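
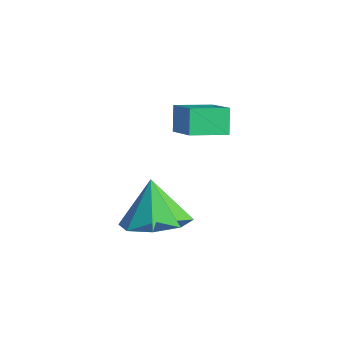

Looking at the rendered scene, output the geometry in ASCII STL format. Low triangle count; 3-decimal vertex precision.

solid 
facet normal -0.491 0.408 0.770
outer loop
vertex 0.476 -1.841 -1.06
vertex 0.909 -0.82 -1.325
vertex -0.527 -1.613 -1.821
endloop
endfacet
facet normal -0.380 -0.895 0.232
outer loop
vertex -0.109 -1.96 -2.475
vertex 0.476 -1.841 -1.06
vertex -0.527 -1.613 -1.821
endloop
endfacet
facet normal -0.491 0.408 0.770
outer loop
vertex -0.527 -1.613 -1.821
vertex 0.909 -0.82 -1.325
vertex -0.094 -0.592 -2.086
endloop
endfacet
facet normal -0.784 0.178 -0.595
outer loop
vertex -0.094 -0.592 -2.086
vertex -0.109 -1.96 -2.475
vertex -0.527 -1.613 -1.821
endloop
endfacet
facet normal 0.784 -0.178 0.595
outer loop
vertex 0.476 -1.841 -1.06
vertex 1.327 -1.167 -1.979
vertex 0.909 -0.82 -1.325
endloop
endfacet
facet normal -0.380 -0.895 0.232
outer loop
vertex 0.894 -2.188 -1.714
vertex 0.476 -1.841 -1.06
vertex -0.109 -1.96 -2.475
endloop
endfacet
facet normal 0.784 -0.178 0.595
outer loop
vertex 0.894 -2.188 -1.714
vertex 1.327 -1.167 -1.979
vertex 0.476 -1.841 -1.06
endloop
endfacet
facet normal 0.380 0.895 -0.232
outer loop
vertex 0.909 -0.82 -1.325
vertex 1.327 -1.167 -1.979
vertex -0.094 -0.592 -2.086
endloop
endfacet
facet normal -0.784 0.178 -0.595
outer loop
vertex 0.324 -0.939 -2.74
vertex -0.109 -1.96 -2.475
vertex -0.094 -0.592 -2.086
endloop
endfacet
facet normal 0.380 0.895 -0.232
outer loop
vertex -0.094 -0.592 -2.086
vertex 1.327 -1.167 -1.979
vertex 0.324 -0.939 -2.74
endloop
endfacet
facet normal 0.491 -0.408 -0.770
outer loop
vertex 0.324 -0.939 -2.74
vertex 0.894 -2.188 -1.714
vertex -0.109 -1.96 -2.475
endloop
endfacet
facet normal 0.491 -0.408 -0.770
outer loop
vertex 1.327 -1.167 -1.979
vertex 0.894 -2.188 -1.714
vertex 0.324 -0.939 -2.74
endloop
endfacet
facet normal 0.462 -0.231 -0.856
outer loop
vertex 2.522 -4.66 -3.036
vertex 1.894 -4.077 -3.532
vertex 2.772 -3.947 -3.094
endloop
endfacet
facet normal 0.425 -0.076 0.902
outer loop
vertex 2.522 -4.66 -3.036
vertex 2.772 -3.947 -3.094
vertex 1.266 -3.763 -2.368
endloop
endfacet
facet normal 0.461 -0.231 -0.857
outer loop
vertex 2.772 -3.947 -3.094
vertex 1.894 -4.077 -3.532
vertex 2.508 -3.31 -3.408
endloop
endfacet
facet normal 0.419 0.535 0.733
outer loop
vertex 2.772 -3.947 -3.094
vertex 2.508 -3.31 -3.408
vertex 1.266 -3.763 -2.368
endloop
endfacet
facet normal 0.463 -0.232 -0.856
outer loop
vertex 2.508 -3.31 -3.408
vertex 1.894 -4.077 -3.532
vertex 1.884 -3.123 -3.796
endloop
endfacet
facet normal 0.015 0.910 0.414
outer loop
vertex 2.508 -3.31 -3.408
vertex 1.884 -3.123 -3.796
vertex 1.266 -3.763 -2.368
endloop
endfacet
facet normal 0.461 -0.232 -0.856
outer loop
vertex 1.884 -3.123 -3.796
vertex 1.894 -4.077 -3.532
vertex 1.266 -3.495 -4.028
endloop
endfacet
facet normal -0.547 0.826 0.133
outer loop
vertex 1.884 -3.123 -3.796
vertex 1.266 -3.495 -4.028
vertex 1.266 -3.763 -2.368
endloop
endfacet
facet normal 0.462 -0.231 -0.856
outer loop
vertex 1.266 -3.495 -4.028
vertex 1.894 -4.077 -3.532
vertex 1.016 -4.208 -3.971
endloop
endfacet
facet normal -0.941 0.334 0.054
outer loop
vertex 1.266 -3.495 -4.028
vertex 1.016 -4.208 -3.971
vertex 1.266 -3.763 -2.368
endloop
endfacet
facet normal 0.462 -0.232 -0.856
outer loop
vertex 1.016 -4.208 -3.971
vertex 1.894 -4.077 -3.532
vertex 1.28 -4.844 -3.656
endloop
endfacet
facet normal -0.935 -0.278 0.223
outer loop
vertex 1.016 -4.208 -3.971
vertex 1.28 -4.844 -3.656
vertex 1.266 -3.763 -2.368
endloop
endfacet
facet normal 0.462 -0.231 -0.856
outer loop
vertex 1.28 -4.844 -3.656
vertex 1.894 -4.077 -3.532
vertex 1.904 -5.032 -3.269
endloop
endfacet
facet normal -0.532 -0.652 0.541
outer loop
vertex 1.28 -4.844 -3.656
vertex 1.904 -5.032 -3.269
vertex 1.266 -3.763 -2.368
endloop
endfacet
facet normal 0.462 -0.231 -0.856
outer loop
vertex 1.904 -5.032 -3.269
vertex 1.894 -4.077 -3.532
vertex 2.522 -4.66 -3.036
endloop
endfacet
facet normal 0.032 -0.568 0.822
outer loop
vertex 1.904 -5.032 -3.269
vertex 2.522 -4.66 -3.036
vertex 1.266 -3.763 -2.368
endloop
endfacet

endsolid


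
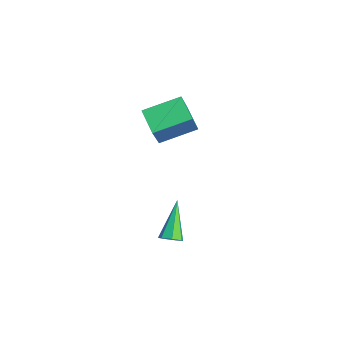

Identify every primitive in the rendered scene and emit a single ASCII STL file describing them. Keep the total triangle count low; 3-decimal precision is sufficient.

solid 
facet normal 0.674 -0.367 -0.641
outer loop
vertex 2.886 1.804 -2.068
vertex 2.508 1.87 -2.503
vertex 2.902 2.248 -2.305
endloop
endfacet
facet normal 0.550 0.378 0.745
outer loop
vertex 2.886 1.804 -2.068
vertex 2.902 2.248 -2.305
vertex 1.112 2.63 -1.177
endloop
endfacet
facet normal 0.674 -0.366 -0.642
outer loop
vertex 2.902 2.248 -2.305
vertex 2.508 1.87 -2.503
vertex 2.621 2.407 -2.691
endloop
endfacet
facet normal 0.304 0.938 0.165
outer loop
vertex 2.902 2.248 -2.305
vertex 2.621 2.407 -2.691
vertex 1.112 2.63 -1.177
endloop
endfacet
facet normal 0.675 -0.366 -0.640
outer loop
vertex 2.621 2.407 -2.691
vertex 2.508 1.87 -2.503
vertex 2.256 2.162 -2.936
endloop
endfacet
facet normal -0.294 0.858 -0.420
outer loop
vertex 2.621 2.407 -2.691
vertex 2.256 2.162 -2.936
vertex 1.112 2.63 -1.177
endloop
endfacet
facet normal 0.674 -0.368 -0.640
outer loop
vertex 2.256 2.162 -2.936
vertex 2.508 1.87 -2.503
vertex 2.08 1.698 -2.855
endloop
endfacet
facet normal -0.796 0.202 -0.571
outer loop
vertex 2.256 2.162 -2.936
vertex 2.08 1.698 -2.855
vertex 1.112 2.63 -1.177
endloop
endfacet
facet normal 0.674 -0.366 -0.641
outer loop
vertex 2.08 1.698 -2.855
vertex 2.508 1.87 -2.503
vertex 2.227 1.363 -2.509
endloop
endfacet
facet normal -0.823 -0.541 -0.174
outer loop
vertex 2.08 1.698 -2.855
vertex 2.227 1.363 -2.509
vertex 1.112 2.63 -1.177
endloop
endfacet
facet normal 0.675 -0.367 -0.640
outer loop
vertex 2.227 1.363 -2.509
vertex 2.508 1.87 -2.503
vertex 2.585 1.41 -2.158
endloop
endfacet
facet normal -0.355 -0.808 0.471
outer loop
vertex 2.227 1.363 -2.509
vertex 2.585 1.41 -2.158
vertex 1.112 2.63 -1.177
endloop
endfacet
facet normal 0.673 -0.368 -0.641
outer loop
vertex 2.585 1.41 -2.158
vertex 2.508 1.87 -2.503
vertex 2.886 1.804 -2.068
endloop
endfacet
facet normal 0.257 -0.398 0.881
outer loop
vertex 2.585 1.41 -2.158
vertex 2.886 1.804 -2.068
vertex 1.112 2.63 -1.177
endloop
endfacet
facet normal -0.439 0.286 -0.852
outer loop
vertex -1.579 3.977 2.856
vertex -0.376 4.1 2.278
vertex -1.665 2.155 2.289
endloop
endfacet
facet normal -0.898 -0.092 0.431
outer loop
vertex -0.784 1.58 4.002
vertex -1.579 3.977 2.856
vertex -1.665 2.155 2.289
endloop
endfacet
facet normal -0.439 0.286 -0.852
outer loop
vertex -1.665 2.155 2.289
vertex -0.376 4.1 2.278
vertex -0.462 2.278 1.711
endloop
endfacet
facet normal -0.045 -0.954 -0.297
outer loop
vertex -0.462 2.278 1.711
vertex -0.784 1.58 4.002
vertex -1.665 2.155 2.289
endloop
endfacet
facet normal 0.045 0.954 0.297
outer loop
vertex -1.579 3.977 2.856
vertex 0.505 3.525 3.991
vertex -0.376 4.1 2.278
endloop
endfacet
facet normal -0.898 -0.092 0.431
outer loop
vertex -0.698 3.402 4.569
vertex -1.579 3.977 2.856
vertex -0.784 1.58 4.002
endloop
endfacet
facet normal 0.045 0.954 0.297
outer loop
vertex -0.698 3.402 4.569
vertex 0.505 3.525 3.991
vertex -1.579 3.977 2.856
endloop
endfacet
facet normal 0.898 0.092 -0.431
outer loop
vertex -0.376 4.1 2.278
vertex 0.505 3.525 3.991
vertex -0.462 2.278 1.711
endloop
endfacet
facet normal -0.045 -0.954 -0.297
outer loop
vertex 0.419 1.703 3.424
vertex -0.784 1.58 4.002
vertex -0.462 2.278 1.711
endloop
endfacet
facet normal 0.898 0.092 -0.431
outer loop
vertex -0.462 2.278 1.711
vertex 0.505 3.525 3.991
vertex 0.419 1.703 3.424
endloop
endfacet
facet normal 0.439 -0.286 0.852
outer loop
vertex 0.419 1.703 3.424
vertex -0.698 3.402 4.569
vertex -0.784 1.58 4.002
endloop
endfacet
facet normal 0.439 -0.286 0.852
outer loop
vertex 0.505 3.525 3.991
vertex -0.698 3.402 4.569
vertex 0.419 1.703 3.424
endloop
endfacet

endsolid


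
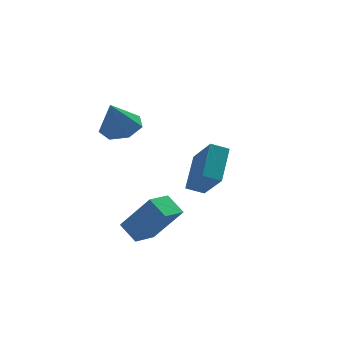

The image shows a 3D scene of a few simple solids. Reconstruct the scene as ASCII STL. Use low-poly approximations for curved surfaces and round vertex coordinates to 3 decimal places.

solid 
facet normal 0.321 0.178 -0.930
outer loop
vertex -0.785 3.497 -0.121
vertex -1.706 3.253 -0.485
vertex -1.36 4.166 -0.191
endloop
endfacet
facet normal 0.455 0.470 0.756
outer loop
vertex -0.785 3.497 -0.121
vertex -1.36 4.166 -0.191
vertex -2.254 2.947 1.105
endloop
endfacet
facet normal 0.320 0.178 -0.930
outer loop
vertex -1.36 4.166 -0.191
vertex -1.706 3.253 -0.485
vertex -2.196 4.148 -0.482
endloop
endfacet
facet normal -0.220 0.782 0.584
outer loop
vertex -1.36 4.166 -0.191
vertex -2.196 4.148 -0.482
vertex -2.254 2.947 1.105
endloop
endfacet
facet normal 0.321 0.179 -0.930
outer loop
vertex -2.196 4.148 -0.482
vertex -1.706 3.253 -0.485
vertex -2.663 3.455 -0.776
endloop
endfacet
facet normal -0.845 0.441 0.303
outer loop
vertex -2.196 4.148 -0.482
vertex -2.663 3.455 -0.776
vertex -2.254 2.947 1.105
endloop
endfacet
facet normal 0.321 0.179 -0.930
outer loop
vertex -2.663 3.455 -0.776
vertex -1.706 3.253 -0.485
vertex -2.409 2.611 -0.851
endloop
endfacet
facet normal -0.947 -0.296 0.126
outer loop
vertex -2.663 3.455 -0.776
vertex -2.409 2.611 -0.851
vertex -2.254 2.947 1.105
endloop
endfacet
facet normal 0.320 0.179 -0.930
outer loop
vertex -2.409 2.611 -0.851
vertex -1.706 3.253 -0.485
vertex -1.626 2.25 -0.651
endloop
endfacet
facet normal -0.450 -0.873 0.186
outer loop
vertex -2.409 2.611 -0.851
vertex -1.626 2.25 -0.651
vertex -2.254 2.947 1.105
endloop
endfacet
facet normal 0.320 0.179 -0.930
outer loop
vertex -1.626 2.25 -0.651
vertex -1.706 3.253 -0.485
vertex -0.903 2.644 -0.326
endloop
endfacet
facet normal 0.271 -0.858 0.437
outer loop
vertex -1.626 2.25 -0.651
vertex -0.903 2.644 -0.326
vertex -2.254 2.947 1.105
endloop
endfacet
facet normal 0.320 0.179 -0.930
outer loop
vertex -0.903 2.644 -0.326
vertex -1.706 3.253 -0.485
vertex -0.785 3.497 -0.121
endloop
endfacet
facet normal 0.674 -0.259 0.691
outer loop
vertex -0.903 2.644 -0.326
vertex -0.785 3.497 -0.121
vertex -2.254 2.947 1.105
endloop
endfacet
facet normal -0.895 0.218 0.390
outer loop
vertex 2.393 3.168 -2.228
vertex 2.049 4.576 -3.802
vertex 1.559 1.727 -3.335
endloop
endfacet
facet normal 0.160 -0.658 0.736
outer loop
vertex 2.391 1.524 -3.698
vertex 2.393 3.168 -2.228
vertex 1.559 1.727 -3.335
endloop
endfacet
facet normal -0.895 0.218 0.390
outer loop
vertex 1.559 1.727 -3.335
vertex 2.049 4.576 -3.802
vertex 1.215 3.134 -4.909
endloop
endfacet
facet normal -0.417 -0.721 -0.553
outer loop
vertex 1.215 3.134 -4.909
vertex 2.391 1.524 -3.698
vertex 1.559 1.727 -3.335
endloop
endfacet
facet normal 0.417 0.721 0.554
outer loop
vertex 2.393 3.168 -2.228
vertex 2.881 4.373 -4.165
vertex 2.049 4.576 -3.802
endloop
endfacet
facet normal 0.161 -0.658 0.736
outer loop
vertex 3.225 2.966 -2.591
vertex 2.393 3.168 -2.228
vertex 2.391 1.524 -3.698
endloop
endfacet
facet normal 0.417 0.721 0.554
outer loop
vertex 3.225 2.966 -2.591
vertex 2.881 4.373 -4.165
vertex 2.393 3.168 -2.228
endloop
endfacet
facet normal -0.161 0.658 -0.736
outer loop
vertex 2.049 4.576 -3.802
vertex 2.881 4.373 -4.165
vertex 1.215 3.134 -4.909
endloop
endfacet
facet normal -0.417 -0.721 -0.554
outer loop
vertex 2.047 2.932 -5.272
vertex 2.391 1.524 -3.698
vertex 1.215 3.134 -4.909
endloop
endfacet
facet normal -0.161 0.658 -0.735
outer loop
vertex 1.215 3.134 -4.909
vertex 2.881 4.373 -4.165
vertex 2.047 2.932 -5.272
endloop
endfacet
facet normal 0.895 -0.218 -0.390
outer loop
vertex 2.047 2.932 -5.272
vertex 3.225 2.966 -2.591
vertex 2.391 1.524 -3.698
endloop
endfacet
facet normal 0.895 -0.218 -0.390
outer loop
vertex 2.881 4.373 -4.165
vertex 3.225 2.966 -2.591
vertex 2.047 2.932 -5.272
endloop
endfacet
facet normal -0.529 0.280 -0.801
outer loop
vertex -3.004 -1.208 -3.852
vertex -1.986 -0.435 -4.254
vertex -2.581 -2.068 -4.432
endloop
endfacet
facet normal -0.760 -0.576 0.300
outer loop
vertex -1.454 -2.665 -2.726
vertex -3.004 -1.208 -3.852
vertex -2.581 -2.068 -4.432
endloop
endfacet
facet normal -0.529 0.280 -0.801
outer loop
vertex -2.581 -2.068 -4.432
vertex -1.986 -0.435 -4.254
vertex -1.563 -1.295 -4.834
endloop
endfacet
facet normal 0.378 -0.767 -0.518
outer loop
vertex -1.563 -1.295 -4.834
vertex -1.454 -2.665 -2.726
vertex -2.581 -2.068 -4.432
endloop
endfacet
facet normal -0.378 0.767 0.518
outer loop
vertex -3.004 -1.208 -3.852
vertex -0.859 -1.032 -2.548
vertex -1.986 -0.435 -4.254
endloop
endfacet
facet normal -0.760 -0.576 0.300
outer loop
vertex -1.877 -1.805 -2.146
vertex -3.004 -1.208 -3.852
vertex -1.454 -2.665 -2.726
endloop
endfacet
facet normal -0.378 0.767 0.518
outer loop
vertex -1.877 -1.805 -2.146
vertex -0.859 -1.032 -2.548
vertex -3.004 -1.208 -3.852
endloop
endfacet
facet normal 0.760 0.576 -0.300
outer loop
vertex -1.986 -0.435 -4.254
vertex -0.859 -1.032 -2.548
vertex -1.563 -1.295 -4.834
endloop
endfacet
facet normal 0.378 -0.767 -0.518
outer loop
vertex -0.436 -1.892 -3.128
vertex -1.454 -2.665 -2.726
vertex -1.563 -1.295 -4.834
endloop
endfacet
facet normal 0.760 0.576 -0.300
outer loop
vertex -1.563 -1.295 -4.834
vertex -0.859 -1.032 -2.548
vertex -0.436 -1.892 -3.128
endloop
endfacet
facet normal 0.529 -0.280 0.801
outer loop
vertex -0.436 -1.892 -3.128
vertex -1.877 -1.805 -2.146
vertex -1.454 -2.665 -2.726
endloop
endfacet
facet normal 0.529 -0.280 0.801
outer loop
vertex -0.859 -1.032 -2.548
vertex -1.877 -1.805 -2.146
vertex -0.436 -1.892 -3.128
endloop
endfacet

endsolid


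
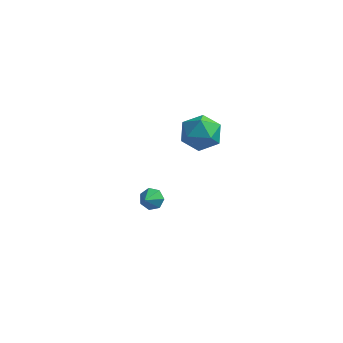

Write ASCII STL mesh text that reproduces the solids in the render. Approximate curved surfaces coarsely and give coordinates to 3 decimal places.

solid 
facet normal 0.019 0.823 -0.568
outer loop
vertex 0.08 1.382 -3.679
vertex -0.48 1.63 -3.339
vertex 0.198 1.719 -3.187
endloop
endfacet
facet normal 0.824 -0.540 0.172
outer loop
vertex 0.08 1.382 -3.679
vertex 0.198 1.719 -3.187
vertex -0.5 0.79 -2.761
endloop
endfacet
facet normal 0.019 0.823 -0.567
outer loop
vertex 0.198 1.719 -3.187
vertex -0.48 1.63 -3.339
vertex -0.195 1.988 -2.81
endloop
endfacet
facet normal 0.638 -0.131 0.759
outer loop
vertex 0.198 1.719 -3.187
vertex -0.195 1.988 -2.81
vertex -0.5 0.79 -2.761
endloop
endfacet
facet normal 0.020 0.823 -0.568
outer loop
vertex -0.195 1.988 -2.81
vertex -0.48 1.63 -3.339
vertex -0.802 1.988 -2.831
endloop
endfacet
facet normal -0.035 0.050 0.998
outer loop
vertex -0.195 1.988 -2.81
vertex -0.802 1.988 -2.831
vertex -0.5 0.79 -2.761
endloop
endfacet
facet normal 0.020 0.823 -0.567
outer loop
vertex -0.802 1.988 -2.831
vertex -0.48 1.63 -3.339
vertex -1.166 1.718 -3.236
endloop
endfacet
facet normal -0.692 -0.133 0.710
outer loop
vertex -0.802 1.988 -2.831
vertex -1.166 1.718 -3.236
vertex -0.5 0.79 -2.761
endloop
endfacet
facet normal 0.020 0.823 -0.567
outer loop
vertex -1.166 1.718 -3.236
vertex -0.48 1.63 -3.339
vertex -1.014 1.382 -3.718
endloop
endfacet
facet normal -0.834 -0.540 0.114
outer loop
vertex -1.166 1.718 -3.236
vertex -1.014 1.382 -3.718
vertex -0.5 0.79 -2.761
endloop
endfacet
facet normal 0.021 0.823 -0.568
outer loop
vertex -1.014 1.382 -3.718
vertex -0.48 1.63 -3.339
vertex -0.459 1.232 -3.915
endloop
endfacet
facet normal -0.357 -0.868 -0.345
outer loop
vertex -1.014 1.382 -3.718
vertex -0.459 1.232 -3.915
vertex -0.5 0.79 -2.761
endloop
endfacet
facet normal 0.020 0.823 -0.568
outer loop
vertex -0.459 1.232 -3.915
vertex -0.48 1.63 -3.339
vertex 0.08 1.382 -3.679
endloop
endfacet
facet normal 0.381 -0.868 -0.319
outer loop
vertex -0.459 1.232 -3.915
vertex 0.08 1.382 -3.679
vertex -0.5 0.79 -2.761
endloop
endfacet
facet normal -0.442 0.256 0.860
outer loop
vertex 2.239 1.921 4.124
vertex 1.512 1.0 4.024
vertex 2.539 0.881 4.588
endloop
endfacet
facet normal 0.244 0.453 0.858
outer loop
vertex 2.239 1.921 4.124
vertex 2.539 0.881 4.588
vertex 3.343 1.526 4.019
endloop
endfacet
facet normal 0.346 0.888 0.302
outer loop
vertex 2.239 1.921 4.124
vertex 3.343 1.526 4.019
vertex 2.813 2.044 3.104
endloop
endfacet
facet normal -0.276 0.960 -0.039
outer loop
vertex 2.239 1.921 4.124
vertex 2.813 2.044 3.104
vertex 1.681 1.719 3.107
endloop
endfacet
facet normal -0.763 0.569 0.306
outer loop
vertex 2.239 1.921 4.124
vertex 1.681 1.719 3.107
vertex 1.512 1.0 4.024
endloop
endfacet
facet normal 0.641 -0.132 0.756
outer loop
vertex 3.343 1.526 4.019
vertex 2.539 0.881 4.588
vertex 3.299 0.361 3.853
endloop
endfacet
facet normal -0.469 -0.451 0.759
outer loop
vertex 2.539 0.881 4.588
vertex 1.512 1.0 4.024
vertex 2.167 0.036 3.856
endloop
endfacet
facet normal -0.989 0.057 -0.138
outer loop
vertex 1.512 1.0 4.024
vertex 1.681 1.719 3.107
vertex 1.637 0.554 2.941
endloop
endfacet
facet normal -0.200 0.690 -0.695
outer loop
vertex 1.681 1.719 3.107
vertex 2.813 2.044 3.104
vertex 2.441 1.199 2.372
endloop
endfacet
facet normal 0.807 0.573 -0.143
outer loop
vertex 2.813 2.044 3.104
vertex 3.343 1.526 4.019
vertex 3.468 1.08 2.936
endloop
endfacet
facet normal 0.276 -0.960 0.039
outer loop
vertex 2.741 0.159 2.836
vertex 3.299 0.361 3.853
vertex 2.167 0.036 3.856
endloop
endfacet
facet normal -0.346 -0.888 -0.302
outer loop
vertex 2.741 0.159 2.836
vertex 2.167 0.036 3.856
vertex 1.637 0.554 2.941
endloop
endfacet
facet normal -0.244 -0.453 -0.858
outer loop
vertex 2.741 0.159 2.836
vertex 1.637 0.554 2.941
vertex 2.441 1.199 2.372
endloop
endfacet
facet normal 0.442 -0.256 -0.860
outer loop
vertex 2.741 0.159 2.836
vertex 2.441 1.199 2.372
vertex 3.468 1.08 2.936
endloop
endfacet
facet normal 0.763 -0.569 -0.306
outer loop
vertex 2.741 0.159 2.836
vertex 3.468 1.08 2.936
vertex 3.299 0.361 3.853
endloop
endfacet
facet normal 0.200 -0.690 0.695
outer loop
vertex 2.167 0.036 3.856
vertex 3.299 0.361 3.853
vertex 2.539 0.881 4.588
endloop
endfacet
facet normal -0.807 -0.573 0.143
outer loop
vertex 1.637 0.554 2.941
vertex 2.167 0.036 3.856
vertex 1.512 1.0 4.024
endloop
endfacet
facet normal -0.641 0.132 -0.756
outer loop
vertex 2.441 1.199 2.372
vertex 1.637 0.554 2.941
vertex 1.681 1.719 3.107
endloop
endfacet
facet normal 0.469 0.451 -0.759
outer loop
vertex 3.468 1.08 2.936
vertex 2.441 1.199 2.372
vertex 2.813 2.044 3.104
endloop
endfacet
facet normal 0.989 -0.057 0.138
outer loop
vertex 3.299 0.361 3.853
vertex 3.468 1.08 2.936
vertex 3.343 1.526 4.019
endloop
endfacet

endsolid


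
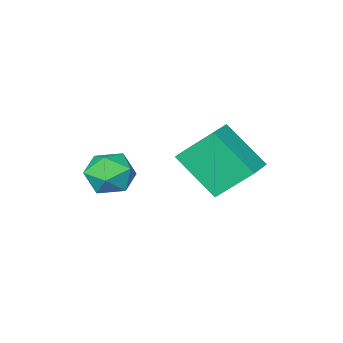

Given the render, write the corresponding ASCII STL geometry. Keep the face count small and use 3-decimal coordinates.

solid 
facet normal -0.948 -0.298 0.108
outer loop
vertex 1.134 -3.086 -4.082
vertex 1.433 -4.039 -4.089
vertex 1.374 -3.54 -3.225
endloop
endfacet
facet normal -0.844 0.338 0.416
outer loop
vertex 1.134 -3.086 -4.082
vertex 1.374 -3.54 -3.225
vertex 1.669 -2.6 -3.391
endloop
endfacet
facet normal -0.608 0.789 -0.084
outer loop
vertex 1.134 -3.086 -4.082
vertex 1.669 -2.6 -3.391
vertex 1.909 -2.518 -4.358
endloop
endfacet
facet normal -0.567 0.432 -0.701
outer loop
vertex 1.134 -3.086 -4.082
vertex 1.909 -2.518 -4.358
vertex 1.763 -3.407 -4.788
endloop
endfacet
facet normal -0.776 -0.239 -0.583
outer loop
vertex 1.134 -3.086 -4.082
vertex 1.763 -3.407 -4.788
vertex 1.433 -4.039 -4.089
endloop
endfacet
facet normal -0.330 0.264 0.906
outer loop
vertex 1.669 -2.6 -3.391
vertex 1.374 -3.54 -3.225
vertex 2.297 -3.253 -2.972
endloop
endfacet
facet normal -0.500 -0.765 0.407
outer loop
vertex 1.374 -3.54 -3.225
vertex 1.433 -4.039 -4.089
vertex 2.151 -4.142 -3.402
endloop
endfacet
facet normal -0.222 -0.669 -0.710
outer loop
vertex 1.433 -4.039 -4.089
vertex 1.763 -3.407 -4.788
vertex 2.391 -4.06 -4.369
endloop
endfacet
facet normal 0.118 0.417 -0.901
outer loop
vertex 1.763 -3.407 -4.788
vertex 1.909 -2.518 -4.358
vertex 2.686 -3.12 -4.535
endloop
endfacet
facet normal 0.050 0.994 0.097
outer loop
vertex 1.909 -2.518 -4.358
vertex 1.669 -2.6 -3.391
vertex 2.627 -2.621 -3.671
endloop
endfacet
facet normal 0.567 -0.432 0.701
outer loop
vertex 2.926 -3.574 -3.678
vertex 2.297 -3.253 -2.972
vertex 2.151 -4.142 -3.402
endloop
endfacet
facet normal 0.608 -0.789 0.084
outer loop
vertex 2.926 -3.574 -3.678
vertex 2.151 -4.142 -3.402
vertex 2.391 -4.06 -4.369
endloop
endfacet
facet normal 0.844 -0.338 -0.416
outer loop
vertex 2.926 -3.574 -3.678
vertex 2.391 -4.06 -4.369
vertex 2.686 -3.12 -4.535
endloop
endfacet
facet normal 0.948 0.298 -0.108
outer loop
vertex 2.926 -3.574 -3.678
vertex 2.686 -3.12 -4.535
vertex 2.627 -2.621 -3.671
endloop
endfacet
facet normal 0.776 0.239 0.583
outer loop
vertex 2.926 -3.574 -3.678
vertex 2.627 -2.621 -3.671
vertex 2.297 -3.253 -2.972
endloop
endfacet
facet normal -0.118 -0.417 0.901
outer loop
vertex 2.151 -4.142 -3.402
vertex 2.297 -3.253 -2.972
vertex 1.374 -3.54 -3.225
endloop
endfacet
facet normal -0.050 -0.994 -0.097
outer loop
vertex 2.391 -4.06 -4.369
vertex 2.151 -4.142 -3.402
vertex 1.433 -4.039 -4.089
endloop
endfacet
facet normal 0.330 -0.264 -0.906
outer loop
vertex 2.686 -3.12 -4.535
vertex 2.391 -4.06 -4.369
vertex 1.763 -3.407 -4.788
endloop
endfacet
facet normal 0.500 0.765 -0.407
outer loop
vertex 2.627 -2.621 -3.671
vertex 2.686 -3.12 -4.535
vertex 1.909 -2.518 -4.358
endloop
endfacet
facet normal 0.222 0.669 0.710
outer loop
vertex 2.297 -3.253 -2.972
vertex 2.627 -2.621 -3.671
vertex 1.669 -2.6 -3.391
endloop
endfacet
facet normal -0.819 -0.544 -0.181
outer loop
vertex -2.069 -2.4 -2.327
vertex -2.723 -0.926 -3.795
vertex -1.136 -3.35 -3.697
endloop
endfacet
facet normal 0.300 -0.676 0.673
outer loop
vertex -0.177 -2.714 -3.485
vertex -2.069 -2.4 -2.327
vertex -1.136 -3.35 -3.697
endloop
endfacet
facet normal -0.819 -0.544 -0.181
outer loop
vertex -1.136 -3.35 -3.697
vertex -2.723 -0.926 -3.795
vertex -1.79 -1.876 -5.164
endloop
endfacet
facet normal 0.488 -0.497 -0.717
outer loop
vertex -1.79 -1.876 -5.164
vertex -0.177 -2.714 -3.485
vertex -1.136 -3.35 -3.697
endloop
endfacet
facet normal -0.488 0.497 0.717
outer loop
vertex -2.069 -2.4 -2.327
vertex -1.764 -0.29 -3.583
vertex -2.723 -0.926 -3.795
endloop
endfacet
facet normal 0.300 -0.676 0.673
outer loop
vertex -1.11 -1.764 -2.116
vertex -2.069 -2.4 -2.327
vertex -0.177 -2.714 -3.485
endloop
endfacet
facet normal -0.488 0.498 0.717
outer loop
vertex -1.11 -1.764 -2.116
vertex -1.764 -0.29 -3.583
vertex -2.069 -2.4 -2.327
endloop
endfacet
facet normal -0.300 0.676 -0.673
outer loop
vertex -2.723 -0.926 -3.795
vertex -1.764 -0.29 -3.583
vertex -1.79 -1.876 -5.164
endloop
endfacet
facet normal 0.488 -0.498 -0.717
outer loop
vertex -0.831 -1.24 -4.953
vertex -0.177 -2.714 -3.485
vertex -1.79 -1.876 -5.164
endloop
endfacet
facet normal -0.300 0.676 -0.673
outer loop
vertex -1.79 -1.876 -5.164
vertex -1.764 -0.29 -3.583
vertex -0.831 -1.24 -4.953
endloop
endfacet
facet normal 0.819 0.544 0.181
outer loop
vertex -0.831 -1.24 -4.953
vertex -1.11 -1.764 -2.116
vertex -0.177 -2.714 -3.485
endloop
endfacet
facet normal 0.819 0.544 0.181
outer loop
vertex -1.764 -0.29 -3.583
vertex -1.11 -1.764 -2.116
vertex -0.831 -1.24 -4.953
endloop
endfacet

endsolid


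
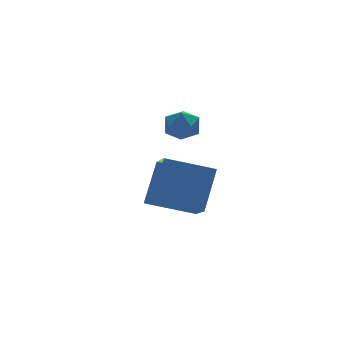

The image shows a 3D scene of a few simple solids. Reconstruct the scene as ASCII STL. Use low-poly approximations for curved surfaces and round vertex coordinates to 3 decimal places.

solid 
facet normal -0.472 -0.414 -0.778
outer loop
vertex 0.88 -5.073 -3.888
vertex -0.935 -4.168 -3.269
vertex 1.239 -3.706 -4.833
endloop
endfacet
facet normal 0.856 -0.427 -0.292
outer loop
vertex 2.235 -2.832 -3.191
vertex 0.88 -5.073 -3.888
vertex 1.239 -3.706 -4.833
endloop
endfacet
facet normal -0.472 -0.415 -0.778
outer loop
vertex 1.239 -3.706 -4.833
vertex -0.935 -4.168 -3.269
vertex -0.576 -2.802 -4.215
endloop
endfacet
facet normal 0.211 0.804 -0.556
outer loop
vertex -0.576 -2.802 -4.215
vertex 2.235 -2.832 -3.191
vertex 1.239 -3.706 -4.833
endloop
endfacet
facet normal -0.211 -0.804 0.556
outer loop
vertex 0.88 -5.073 -3.888
vertex 0.061 -3.294 -1.627
vertex -0.935 -4.168 -3.269
endloop
endfacet
facet normal 0.856 -0.427 -0.292
outer loop
vertex 1.876 -4.198 -2.245
vertex 0.88 -5.073 -3.888
vertex 2.235 -2.832 -3.191
endloop
endfacet
facet normal -0.211 -0.804 0.556
outer loop
vertex 1.876 -4.198 -2.245
vertex 0.061 -3.294 -1.627
vertex 0.88 -5.073 -3.888
endloop
endfacet
facet normal -0.856 0.427 0.292
outer loop
vertex -0.935 -4.168 -3.269
vertex 0.061 -3.294 -1.627
vertex -0.576 -2.802 -4.215
endloop
endfacet
facet normal 0.211 0.804 -0.556
outer loop
vertex 0.42 -1.927 -2.572
vertex 2.235 -2.832 -3.191
vertex -0.576 -2.802 -4.215
endloop
endfacet
facet normal -0.856 0.427 0.292
outer loop
vertex -0.576 -2.802 -4.215
vertex 0.061 -3.294 -1.627
vertex 0.42 -1.927 -2.572
endloop
endfacet
facet normal 0.472 0.415 0.778
outer loop
vertex 0.42 -1.927 -2.572
vertex 1.876 -4.198 -2.245
vertex 2.235 -2.832 -3.191
endloop
endfacet
facet normal 0.471 0.414 0.778
outer loop
vertex 0.061 -3.294 -1.627
vertex 1.876 -4.198 -2.245
vertex 0.42 -1.927 -2.572
endloop
endfacet
facet normal 0.462 0.097 0.882
outer loop
vertex 3.294 1.363 -1.822
vertex 2.849 0.692 -1.515
vertex 3.61 0.565 -1.9
endloop
endfacet
facet normal 0.883 0.315 0.348
outer loop
vertex 3.294 1.363 -1.822
vertex 3.61 0.565 -1.9
vertex 3.672 1.118 -2.558
endloop
endfacet
facet normal 0.545 0.838 0.001
outer loop
vertex 3.294 1.363 -1.822
vertex 3.672 1.118 -2.558
vertex 2.949 1.588 -2.579
endloop
endfacet
facet normal -0.085 0.944 0.319
outer loop
vertex 3.294 1.363 -1.822
vertex 2.949 1.588 -2.579
vertex 2.44 1.324 -1.935
endloop
endfacet
facet normal -0.136 0.486 0.863
outer loop
vertex 3.294 1.363 -1.822
vertex 2.44 1.324 -1.935
vertex 2.849 0.692 -1.515
endloop
endfacet
facet normal 0.967 -0.231 -0.103
outer loop
vertex 3.672 1.118 -2.558
vertex 3.61 0.565 -1.9
vertex 3.46 0.296 -2.705
endloop
endfacet
facet normal 0.287 -0.584 0.759
outer loop
vertex 3.61 0.565 -1.9
vertex 2.849 0.692 -1.515
vertex 2.951 0.032 -2.061
endloop
endfacet
facet normal -0.681 0.045 0.731
outer loop
vertex 2.849 0.692 -1.515
vertex 2.44 1.324 -1.935
vertex 2.228 0.502 -2.082
endloop
endfacet
facet normal -0.599 0.786 -0.151
outer loop
vertex 2.44 1.324 -1.935
vertex 2.949 1.588 -2.579
vertex 2.29 1.055 -2.74
endloop
endfacet
facet normal 0.420 0.616 -0.666
outer loop
vertex 2.949 1.588 -2.579
vertex 3.672 1.118 -2.558
vertex 3.051 0.928 -3.125
endloop
endfacet
facet normal 0.085 -0.944 -0.319
outer loop
vertex 2.606 0.257 -2.818
vertex 3.46 0.296 -2.705
vertex 2.951 0.032 -2.061
endloop
endfacet
facet normal -0.545 -0.838 -0.001
outer loop
vertex 2.606 0.257 -2.818
vertex 2.951 0.032 -2.061
vertex 2.228 0.502 -2.082
endloop
endfacet
facet normal -0.883 -0.315 -0.348
outer loop
vertex 2.606 0.257 -2.818
vertex 2.228 0.502 -2.082
vertex 2.29 1.055 -2.74
endloop
endfacet
facet normal -0.462 -0.097 -0.882
outer loop
vertex 2.606 0.257 -2.818
vertex 2.29 1.055 -2.74
vertex 3.051 0.928 -3.125
endloop
endfacet
facet normal 0.136 -0.486 -0.863
outer loop
vertex 2.606 0.257 -2.818
vertex 3.051 0.928 -3.125
vertex 3.46 0.296 -2.705
endloop
endfacet
facet normal 0.599 -0.786 0.151
outer loop
vertex 2.951 0.032 -2.061
vertex 3.46 0.296 -2.705
vertex 3.61 0.565 -1.9
endloop
endfacet
facet normal -0.420 -0.616 0.666
outer loop
vertex 2.228 0.502 -2.082
vertex 2.951 0.032 -2.061
vertex 2.849 0.692 -1.515
endloop
endfacet
facet normal -0.967 0.231 0.103
outer loop
vertex 2.29 1.055 -2.74
vertex 2.228 0.502 -2.082
vertex 2.44 1.324 -1.935
endloop
endfacet
facet normal -0.287 0.584 -0.759
outer loop
vertex 3.051 0.928 -3.125
vertex 2.29 1.055 -2.74
vertex 2.949 1.588 -2.579
endloop
endfacet
facet normal 0.681 -0.045 -0.731
outer loop
vertex 3.46 0.296 -2.705
vertex 3.051 0.928 -3.125
vertex 3.672 1.118 -2.558
endloop
endfacet

endsolid


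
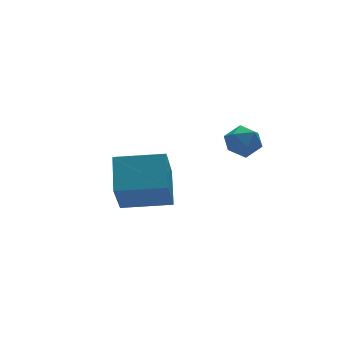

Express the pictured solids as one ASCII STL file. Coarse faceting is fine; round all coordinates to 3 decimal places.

solid 
facet normal -0.346 -0.460 0.818
outer loop
vertex 2.237 2.977 -1.358
vertex 0.635 3.841 -1.55
vertex 1.706 1.796 -2.246
endloop
endfacet
facet normal 0.875 -0.472 0.105
outer loop
vertex 2.325 2.619 -3.71
vertex 2.237 2.977 -1.358
vertex 1.706 1.796 -2.246
endloop
endfacet
facet normal -0.346 -0.460 0.818
outer loop
vertex 1.706 1.796 -2.246
vertex 0.635 3.841 -1.55
vertex 0.104 2.66 -2.438
endloop
endfacet
facet normal -0.338 -0.752 -0.566
outer loop
vertex 0.104 2.66 -2.438
vertex 2.325 2.619 -3.71
vertex 1.706 1.796 -2.246
endloop
endfacet
facet normal 0.338 0.752 0.566
outer loop
vertex 2.237 2.977 -1.358
vertex 1.254 4.664 -3.014
vertex 0.635 3.841 -1.55
endloop
endfacet
facet normal 0.875 -0.472 0.105
outer loop
vertex 2.856 3.8 -2.822
vertex 2.237 2.977 -1.358
vertex 2.325 2.619 -3.71
endloop
endfacet
facet normal 0.338 0.752 0.566
outer loop
vertex 2.856 3.8 -2.822
vertex 1.254 4.664 -3.014
vertex 2.237 2.977 -1.358
endloop
endfacet
facet normal -0.875 0.472 -0.105
outer loop
vertex 0.635 3.841 -1.55
vertex 1.254 4.664 -3.014
vertex 0.104 2.66 -2.438
endloop
endfacet
facet normal -0.338 -0.752 -0.566
outer loop
vertex 0.723 3.483 -3.902
vertex 2.325 2.619 -3.71
vertex 0.104 2.66 -2.438
endloop
endfacet
facet normal -0.875 0.472 -0.105
outer loop
vertex 0.104 2.66 -2.438
vertex 1.254 4.664 -3.014
vertex 0.723 3.483 -3.902
endloop
endfacet
facet normal 0.346 0.460 -0.818
outer loop
vertex 0.723 3.483 -3.902
vertex 2.856 3.8 -2.822
vertex 2.325 2.619 -3.71
endloop
endfacet
facet normal 0.346 0.460 -0.818
outer loop
vertex 1.254 4.664 -3.014
vertex 2.856 3.8 -2.822
vertex 0.723 3.483 -3.902
endloop
endfacet
facet normal -0.490 0.468 0.736
outer loop
vertex 2.915 0.194 0.725
vertex 2.942 -0.383 1.11
vertex 3.452 0.086 1.151
endloop
endfacet
facet normal -0.097 0.929 0.357
outer loop
vertex 2.915 0.194 0.725
vertex 3.452 0.086 1.151
vertex 3.56 0.342 0.515
endloop
endfacet
facet normal -0.310 0.894 -0.323
outer loop
vertex 2.915 0.194 0.725
vertex 3.56 0.342 0.515
vertex 3.116 0.031 0.081
endloop
endfacet
facet normal -0.836 0.411 -0.365
outer loop
vertex 2.915 0.194 0.725
vertex 3.116 0.031 0.081
vertex 2.735 -0.417 0.449
endloop
endfacet
facet normal -0.946 0.148 0.289
outer loop
vertex 2.915 0.194 0.725
vertex 2.735 -0.417 0.449
vertex 2.942 -0.383 1.11
endloop
endfacet
facet normal 0.583 0.715 0.387
outer loop
vertex 3.56 0.342 0.515
vertex 3.452 0.086 1.151
vertex 3.985 -0.143 0.771
endloop
endfacet
facet normal -0.053 -0.030 0.998
outer loop
vertex 3.452 0.086 1.151
vertex 2.942 -0.383 1.11
vertex 3.604 -0.591 1.139
endloop
endfacet
facet normal -0.790 -0.547 0.276
outer loop
vertex 2.942 -0.383 1.11
vertex 2.735 -0.417 0.449
vertex 3.16 -0.902 0.705
endloop
endfacet
facet normal -0.611 -0.123 -0.782
outer loop
vertex 2.735 -0.417 0.449
vertex 3.116 0.031 0.081
vertex 3.268 -0.646 0.069
endloop
endfacet
facet normal 0.238 0.658 -0.715
outer loop
vertex 3.116 0.031 0.081
vertex 3.56 0.342 0.515
vertex 3.778 -0.177 0.11
endloop
endfacet
facet normal 0.836 -0.411 0.365
outer loop
vertex 3.805 -0.754 0.495
vertex 3.985 -0.143 0.771
vertex 3.604 -0.591 1.139
endloop
endfacet
facet normal 0.310 -0.894 0.323
outer loop
vertex 3.805 -0.754 0.495
vertex 3.604 -0.591 1.139
vertex 3.16 -0.902 0.705
endloop
endfacet
facet normal 0.097 -0.929 -0.357
outer loop
vertex 3.805 -0.754 0.495
vertex 3.16 -0.902 0.705
vertex 3.268 -0.646 0.069
endloop
endfacet
facet normal 0.490 -0.468 -0.736
outer loop
vertex 3.805 -0.754 0.495
vertex 3.268 -0.646 0.069
vertex 3.778 -0.177 0.11
endloop
endfacet
facet normal 0.946 -0.148 -0.289
outer loop
vertex 3.805 -0.754 0.495
vertex 3.778 -0.177 0.11
vertex 3.985 -0.143 0.771
endloop
endfacet
facet normal 0.611 0.123 0.782
outer loop
vertex 3.604 -0.591 1.139
vertex 3.985 -0.143 0.771
vertex 3.452 0.086 1.151
endloop
endfacet
facet normal -0.238 -0.658 0.715
outer loop
vertex 3.16 -0.902 0.705
vertex 3.604 -0.591 1.139
vertex 2.942 -0.383 1.11
endloop
endfacet
facet normal -0.583 -0.715 -0.387
outer loop
vertex 3.268 -0.646 0.069
vertex 3.16 -0.902 0.705
vertex 2.735 -0.417 0.449
endloop
endfacet
facet normal 0.053 0.030 -0.998
outer loop
vertex 3.778 -0.177 0.11
vertex 3.268 -0.646 0.069
vertex 3.116 0.031 0.081
endloop
endfacet
facet normal 0.790 0.547 -0.276
outer loop
vertex 3.985 -0.143 0.771
vertex 3.778 -0.177 0.11
vertex 3.56 0.342 0.515
endloop
endfacet

endsolid


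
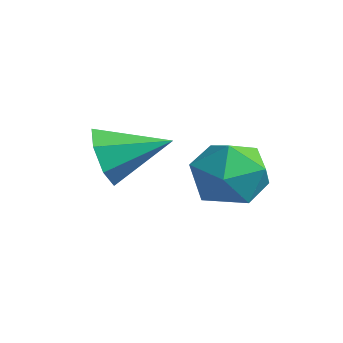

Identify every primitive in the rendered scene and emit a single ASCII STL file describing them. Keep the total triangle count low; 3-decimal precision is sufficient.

solid 
facet normal -0.495 -0.809 -0.317
outer loop
vertex -2.259 -3.85 2.632
vertex -2.779 -3.839 3.415
vertex -2.947 -3.414 2.594
endloop
endfacet
facet normal 0.404 0.576 -0.711
outer loop
vertex -2.259 -3.85 2.632
vertex -2.947 -3.414 2.594
vertex -1.921 -2.441 3.965
endloop
endfacet
facet normal -0.497 -0.808 -0.317
outer loop
vertex -2.947 -3.414 2.594
vertex -2.779 -3.839 3.415
vertex -3.508 -3.297 3.175
endloop
endfacet
facet normal -0.258 0.868 -0.424
outer loop
vertex -2.947 -3.414 2.594
vertex -3.508 -3.297 3.175
vertex -1.921 -2.441 3.965
endloop
endfacet
facet normal -0.496 -0.808 -0.318
outer loop
vertex -3.508 -3.297 3.175
vertex -2.779 -3.839 3.415
vertex -3.52 -3.589 3.936
endloop
endfacet
facet normal -0.562 0.775 0.289
outer loop
vertex -3.508 -3.297 3.175
vertex -3.52 -3.589 3.936
vertex -1.921 -2.441 3.965
endloop
endfacet
facet normal -0.496 -0.808 -0.317
outer loop
vertex -3.52 -3.589 3.936
vertex -2.779 -3.839 3.415
vertex -2.974 -4.069 4.306
endloop
endfacet
facet normal -0.279 0.367 0.888
outer loop
vertex -3.52 -3.589 3.936
vertex -2.974 -4.069 4.306
vertex -1.921 -2.441 3.965
endloop
endfacet
facet normal -0.496 -0.809 -0.317
outer loop
vertex -2.974 -4.069 4.306
vertex -2.779 -3.839 3.415
vertex -2.28 -4.376 4.004
endloop
endfacet
facet normal 0.379 -0.052 0.924
outer loop
vertex -2.974 -4.069 4.306
vertex -2.28 -4.376 4.004
vertex -1.921 -2.441 3.965
endloop
endfacet
facet normal -0.496 -0.809 -0.317
outer loop
vertex -2.28 -4.376 4.004
vertex -2.779 -3.839 3.415
vertex -1.962 -4.279 3.26
endloop
endfacet
facet normal 0.915 -0.162 0.370
outer loop
vertex -2.28 -4.376 4.004
vertex -1.962 -4.279 3.26
vertex -1.921 -2.441 3.965
endloop
endfacet
facet normal -0.496 -0.808 -0.318
outer loop
vertex -1.962 -4.279 3.26
vertex -2.779 -3.839 3.415
vertex -2.259 -3.85 2.632
endloop
endfacet
facet normal 0.926 0.117 -0.358
outer loop
vertex -1.962 -4.279 3.26
vertex -2.259 -3.85 2.632
vertex -1.921 -2.441 3.965
endloop
endfacet
facet normal -0.301 0.257 0.918
outer loop
vertex -1.286 -0.487 3.565
vertex -1.991 -1.364 3.58
vertex -0.938 -1.483 3.958
endloop
endfacet
facet normal 0.378 0.451 0.809
outer loop
vertex -1.286 -0.487 3.565
vertex -0.938 -1.483 3.958
vertex -0.262 -0.869 3.3
endloop
endfacet
facet normal 0.394 0.887 0.243
outer loop
vertex -1.286 -0.487 3.565
vertex -0.262 -0.869 3.3
vertex -0.897 -0.372 2.516
endloop
endfacet
facet normal -0.275 0.962 0.004
outer loop
vertex -1.286 -0.487 3.565
vertex -0.897 -0.372 2.516
vertex -1.966 -0.678 2.689
endloop
endfacet
facet normal -0.703 0.573 0.421
outer loop
vertex -1.286 -0.487 3.565
vertex -1.966 -0.678 2.689
vertex -1.991 -1.364 3.58
endloop
endfacet
facet normal 0.751 -0.135 0.646
outer loop
vertex -0.262 -0.869 3.3
vertex -0.938 -1.483 3.958
vertex -0.334 -1.982 3.151
endloop
endfacet
facet normal -0.346 -0.449 0.824
outer loop
vertex -0.938 -1.483 3.958
vertex -1.991 -1.364 3.58
vertex -1.403 -2.288 3.324
endloop
endfacet
facet normal -0.998 0.062 0.020
outer loop
vertex -1.991 -1.364 3.58
vertex -1.966 -0.678 2.689
vertex -2.038 -1.791 2.54
endloop
endfacet
facet normal -0.304 0.692 -0.655
outer loop
vertex -1.966 -0.678 2.689
vertex -0.897 -0.372 2.516
vertex -1.362 -1.177 1.882
endloop
endfacet
facet normal 0.777 0.569 -0.269
outer loop
vertex -0.897 -0.372 2.516
vertex -0.262 -0.869 3.3
vertex -0.309 -1.296 2.26
endloop
endfacet
facet normal 0.275 -0.962 -0.004
outer loop
vertex -1.014 -2.173 2.275
vertex -0.334 -1.982 3.151
vertex -1.403 -2.288 3.324
endloop
endfacet
facet normal -0.394 -0.887 -0.243
outer loop
vertex -1.014 -2.173 2.275
vertex -1.403 -2.288 3.324
vertex -2.038 -1.791 2.54
endloop
endfacet
facet normal -0.378 -0.451 -0.809
outer loop
vertex -1.014 -2.173 2.275
vertex -2.038 -1.791 2.54
vertex -1.362 -1.177 1.882
endloop
endfacet
facet normal 0.301 -0.257 -0.918
outer loop
vertex -1.014 -2.173 2.275
vertex -1.362 -1.177 1.882
vertex -0.309 -1.296 2.26
endloop
endfacet
facet normal 0.703 -0.573 -0.421
outer loop
vertex -1.014 -2.173 2.275
vertex -0.309 -1.296 2.26
vertex -0.334 -1.982 3.151
endloop
endfacet
facet normal 0.304 -0.692 0.655
outer loop
vertex -1.403 -2.288 3.324
vertex -0.334 -1.982 3.151
vertex -0.938 -1.483 3.958
endloop
endfacet
facet normal -0.777 -0.569 0.269
outer loop
vertex -2.038 -1.791 2.54
vertex -1.403 -2.288 3.324
vertex -1.991 -1.364 3.58
endloop
endfacet
facet normal -0.751 0.135 -0.646
outer loop
vertex -1.362 -1.177 1.882
vertex -2.038 -1.791 2.54
vertex -1.966 -0.678 2.689
endloop
endfacet
facet normal 0.346 0.449 -0.824
outer loop
vertex -0.309 -1.296 2.26
vertex -1.362 -1.177 1.882
vertex -0.897 -0.372 2.516
endloop
endfacet
facet normal 0.998 -0.062 -0.020
outer loop
vertex -0.334 -1.982 3.151
vertex -0.309 -1.296 2.26
vertex -0.262 -0.869 3.3
endloop
endfacet

endsolid


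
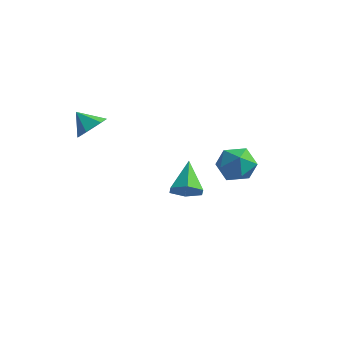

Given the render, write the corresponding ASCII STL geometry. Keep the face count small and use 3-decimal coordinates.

solid 
facet normal -0.939 0.129 0.319
outer loop
vertex 1.097 2.357 0.497
vertex 0.868 1.486 0.174
vertex 1.187 1.596 1.07
endloop
endfacet
facet normal -0.479 0.491 0.727
outer loop
vertex 1.097 2.357 0.497
vertex 1.187 1.596 1.07
vertex 1.865 2.271 1.061
endloop
endfacet
facet normal -0.121 0.944 0.308
outer loop
vertex 1.097 2.357 0.497
vertex 1.865 2.271 1.061
vertex 1.966 2.578 0.161
endloop
endfacet
facet normal -0.358 0.862 -0.359
outer loop
vertex 1.097 2.357 0.497
vertex 1.966 2.578 0.161
vertex 1.349 2.093 -0.387
endloop
endfacet
facet normal -0.864 0.358 -0.353
outer loop
vertex 1.097 2.357 0.497
vertex 1.349 2.093 -0.387
vertex 0.868 1.486 0.174
endloop
endfacet
facet normal -0.012 0.025 1.000
outer loop
vertex 1.865 2.271 1.061
vertex 1.187 1.596 1.07
vertex 2.111 1.347 1.087
endloop
endfacet
facet normal -0.756 -0.561 0.338
outer loop
vertex 1.187 1.596 1.07
vertex 0.868 1.486 0.174
vertex 1.494 0.862 0.539
endloop
endfacet
facet normal -0.634 -0.190 -0.749
outer loop
vertex 0.868 1.486 0.174
vertex 1.349 2.093 -0.387
vertex 1.595 1.169 -0.361
endloop
endfacet
facet normal 0.182 0.625 -0.759
outer loop
vertex 1.349 2.093 -0.387
vertex 1.966 2.578 0.161
vertex 2.273 1.844 -0.37
endloop
endfacet
facet normal 0.567 0.758 0.322
outer loop
vertex 1.966 2.578 0.161
vertex 1.865 2.271 1.061
vertex 2.592 1.954 0.526
endloop
endfacet
facet normal 0.358 -0.862 0.359
outer loop
vertex 2.363 1.083 0.203
vertex 2.111 1.347 1.087
vertex 1.494 0.862 0.539
endloop
endfacet
facet normal 0.121 -0.944 -0.308
outer loop
vertex 2.363 1.083 0.203
vertex 1.494 0.862 0.539
vertex 1.595 1.169 -0.361
endloop
endfacet
facet normal 0.479 -0.491 -0.727
outer loop
vertex 2.363 1.083 0.203
vertex 1.595 1.169 -0.361
vertex 2.273 1.844 -0.37
endloop
endfacet
facet normal 0.939 -0.129 -0.319
outer loop
vertex 2.363 1.083 0.203
vertex 2.273 1.844 -0.37
vertex 2.592 1.954 0.526
endloop
endfacet
facet normal 0.864 -0.358 0.353
outer loop
vertex 2.363 1.083 0.203
vertex 2.592 1.954 0.526
vertex 2.111 1.347 1.087
endloop
endfacet
facet normal -0.182 -0.625 0.759
outer loop
vertex 1.494 0.862 0.539
vertex 2.111 1.347 1.087
vertex 1.187 1.596 1.07
endloop
endfacet
facet normal -0.567 -0.758 -0.322
outer loop
vertex 1.595 1.169 -0.361
vertex 1.494 0.862 0.539
vertex 0.868 1.486 0.174
endloop
endfacet
facet normal 0.012 -0.025 -1.000
outer loop
vertex 2.273 1.844 -0.37
vertex 1.595 1.169 -0.361
vertex 1.349 2.093 -0.387
endloop
endfacet
facet normal 0.756 0.561 -0.338
outer loop
vertex 2.592 1.954 0.526
vertex 2.273 1.844 -0.37
vertex 1.966 2.578 0.161
endloop
endfacet
facet normal 0.634 0.190 0.749
outer loop
vertex 2.111 1.347 1.087
vertex 2.592 1.954 0.526
vertex 1.865 2.271 1.061
endloop
endfacet
facet normal 0.378 -0.709 -0.595
outer loop
vertex -1.068 2.377 -2.394
vertex -1.369 2.76 -3.041
vertex -0.624 2.935 -2.777
endloop
endfacet
facet normal 0.552 0.127 0.824
outer loop
vertex -1.068 2.377 -2.394
vertex -0.624 2.935 -2.777
vertex -2.031 4.0 -1.999
endloop
endfacet
facet normal 0.378 -0.708 -0.596
outer loop
vertex -0.624 2.935 -2.777
vertex -1.369 2.76 -3.041
vertex -0.925 3.319 -3.424
endloop
endfacet
facet normal 0.647 0.749 0.144
outer loop
vertex -0.624 2.935 -2.777
vertex -0.925 3.319 -3.424
vertex -2.031 4.0 -1.999
endloop
endfacet
facet normal 0.378 -0.709 -0.596
outer loop
vertex -0.925 3.319 -3.424
vertex -1.369 2.76 -3.041
vertex -1.67 3.143 -3.688
endloop
endfacet
facet normal -0.047 0.887 -0.460
outer loop
vertex -0.925 3.319 -3.424
vertex -1.67 3.143 -3.688
vertex -2.031 4.0 -1.999
endloop
endfacet
facet normal 0.377 -0.709 -0.595
outer loop
vertex -1.67 3.143 -3.688
vertex -1.369 2.76 -3.041
vertex -2.115 2.585 -3.305
endloop
endfacet
facet normal -0.832 0.402 -0.382
outer loop
vertex -1.67 3.143 -3.688
vertex -2.115 2.585 -3.305
vertex -2.031 4.0 -1.999
endloop
endfacet
facet normal 0.377 -0.708 -0.597
outer loop
vertex -2.115 2.585 -3.305
vertex -1.369 2.76 -3.041
vertex -1.814 2.201 -2.659
endloop
endfacet
facet normal -0.928 -0.222 0.300
outer loop
vertex -2.115 2.585 -3.305
vertex -1.814 2.201 -2.659
vertex -2.031 4.0 -1.999
endloop
endfacet
facet normal 0.379 -0.708 -0.596
outer loop
vertex -1.814 2.201 -2.659
vertex -1.369 2.76 -3.041
vertex -1.068 2.377 -2.394
endloop
endfacet
facet normal -0.236 -0.360 0.903
outer loop
vertex -1.814 2.201 -2.659
vertex -1.068 2.377 -2.394
vertex -2.031 4.0 -1.999
endloop
endfacet
facet normal 0.740 0.012 -0.673
outer loop
vertex -2.66 -1.609 3.101
vertex -3.168 -1.514 2.544
vertex -2.864 -0.909 2.889
endloop
endfacet
facet normal 0.133 0.323 0.937
outer loop
vertex -2.66 -1.609 3.101
vertex -2.864 -0.909 2.889
vertex -3.952 -1.526 3.256
endloop
endfacet
facet normal 0.740 0.011 -0.672
outer loop
vertex -2.864 -0.909 2.889
vertex -3.168 -1.514 2.544
vertex -3.372 -0.813 2.331
endloop
endfacet
facet normal -0.326 0.837 0.441
outer loop
vertex -2.864 -0.909 2.889
vertex -3.372 -0.813 2.331
vertex -3.952 -1.526 3.256
endloop
endfacet
facet normal 0.740 0.011 -0.672
outer loop
vertex -3.372 -0.813 2.331
vertex -3.168 -1.514 2.544
vertex -3.676 -1.418 1.986
endloop
endfacet
facet normal -0.850 0.508 -0.142
outer loop
vertex -3.372 -0.813 2.331
vertex -3.676 -1.418 1.986
vertex -3.952 -1.526 3.256
endloop
endfacet
facet normal 0.740 0.011 -0.672
outer loop
vertex -3.676 -1.418 1.986
vertex -3.168 -1.514 2.544
vertex -3.472 -2.119 2.199
endloop
endfacet
facet normal -0.914 -0.335 -0.227
outer loop
vertex -3.676 -1.418 1.986
vertex -3.472 -2.119 2.199
vertex -3.952 -1.526 3.256
endloop
endfacet
facet normal 0.740 0.012 -0.673
outer loop
vertex -3.472 -2.119 2.199
vertex -3.168 -1.514 2.544
vertex -2.964 -2.214 2.756
endloop
endfacet
facet normal -0.455 -0.849 0.270
outer loop
vertex -3.472 -2.119 2.199
vertex -2.964 -2.214 2.756
vertex -3.952 -1.526 3.256
endloop
endfacet
facet normal 0.740 0.012 -0.673
outer loop
vertex -2.964 -2.214 2.756
vertex -3.168 -1.514 2.544
vertex -2.66 -1.609 3.101
endloop
endfacet
facet normal 0.069 -0.520 0.851
outer loop
vertex -2.964 -2.214 2.756
vertex -2.66 -1.609 3.101
vertex -3.952 -1.526 3.256
endloop
endfacet

endsolid


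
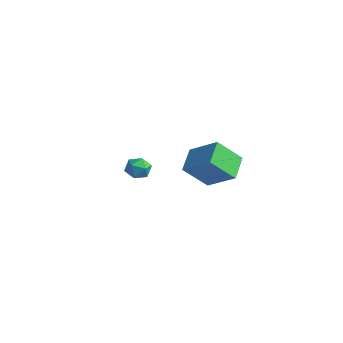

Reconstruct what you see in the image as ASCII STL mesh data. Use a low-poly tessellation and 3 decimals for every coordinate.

solid 
facet normal -0.371 -0.593 0.715
outer loop
vertex 2.957 2.655 1.652
vertex 2.235 3.844 2.263
vertex 1.377 2.279 0.519
endloop
endfacet
facet normal 0.475 -0.783 -0.402
outer loop
vertex 2.065 3.376 -0.803
vertex 2.957 2.655 1.652
vertex 1.377 2.279 0.519
endloop
endfacet
facet normal -0.372 -0.592 0.715
outer loop
vertex 1.377 2.279 0.519
vertex 2.235 3.844 2.263
vertex 0.656 3.469 1.13
endloop
endfacet
facet normal -0.798 -0.189 -0.572
outer loop
vertex 0.656 3.469 1.13
vertex 2.065 3.376 -0.803
vertex 1.377 2.279 0.519
endloop
endfacet
facet normal 0.797 0.190 0.573
outer loop
vertex 2.957 2.655 1.652
vertex 2.923 4.941 0.941
vertex 2.235 3.844 2.263
endloop
endfacet
facet normal 0.475 -0.783 -0.402
outer loop
vertex 3.644 3.751 0.33
vertex 2.957 2.655 1.652
vertex 2.065 3.376 -0.803
endloop
endfacet
facet normal 0.798 0.190 0.572
outer loop
vertex 3.644 3.751 0.33
vertex 2.923 4.941 0.941
vertex 2.957 2.655 1.652
endloop
endfacet
facet normal -0.475 0.783 0.402
outer loop
vertex 2.235 3.844 2.263
vertex 2.923 4.941 0.941
vertex 0.656 3.469 1.13
endloop
endfacet
facet normal -0.798 -0.190 -0.572
outer loop
vertex 1.343 4.565 -0.192
vertex 2.065 3.376 -0.803
vertex 0.656 3.469 1.13
endloop
endfacet
facet normal -0.475 0.783 0.402
outer loop
vertex 0.656 3.469 1.13
vertex 2.923 4.941 0.941
vertex 1.343 4.565 -0.192
endloop
endfacet
facet normal 0.372 0.593 -0.714
outer loop
vertex 1.343 4.565 -0.192
vertex 3.644 3.751 0.33
vertex 2.065 3.376 -0.803
endloop
endfacet
facet normal 0.372 0.592 -0.715
outer loop
vertex 2.923 4.941 0.941
vertex 3.644 3.751 0.33
vertex 1.343 4.565 -0.192
endloop
endfacet
facet normal -0.648 0.679 -0.344
outer loop
vertex 3.538 -2.167 3.425
vertex 3.01 -2.576 3.613
vertex 3.262 -2.109 4.059
endloop
endfacet
facet normal -0.051 0.992 -0.113
outer loop
vertex 3.538 -2.167 3.425
vertex 3.262 -2.109 4.059
vertex 3.951 -2.083 3.977
endloop
endfacet
facet normal 0.498 0.721 -0.482
outer loop
vertex 3.538 -2.167 3.425
vertex 3.951 -2.083 3.977
vertex 4.124 -2.535 3.48
endloop
endfacet
facet normal 0.239 0.239 -0.941
outer loop
vertex 3.538 -2.167 3.425
vertex 4.124 -2.535 3.48
vertex 3.543 -2.84 3.255
endloop
endfacet
facet normal -0.470 0.213 -0.857
outer loop
vertex 3.538 -2.167 3.425
vertex 3.543 -2.84 3.255
vertex 3.01 -2.576 3.613
endloop
endfacet
facet normal 0.037 0.819 0.573
outer loop
vertex 3.951 -2.083 3.977
vertex 3.262 -2.109 4.059
vertex 3.677 -2.44 4.505
endloop
endfacet
facet normal -0.929 0.312 0.199
outer loop
vertex 3.262 -2.109 4.059
vertex 3.01 -2.576 3.613
vertex 3.096 -2.745 4.28
endloop
endfacet
facet normal -0.641 -0.440 -0.630
outer loop
vertex 3.01 -2.576 3.613
vertex 3.543 -2.84 3.255
vertex 3.269 -3.197 3.783
endloop
endfacet
facet normal 0.505 -0.398 -0.766
outer loop
vertex 3.543 -2.84 3.255
vertex 4.124 -2.535 3.48
vertex 3.958 -3.171 3.701
endloop
endfacet
facet normal 0.925 0.379 -0.023
outer loop
vertex 4.124 -2.535 3.48
vertex 3.951 -2.083 3.977
vertex 4.21 -2.704 4.147
endloop
endfacet
facet normal -0.239 -0.239 0.941
outer loop
vertex 3.682 -3.113 4.335
vertex 3.677 -2.44 4.505
vertex 3.096 -2.745 4.28
endloop
endfacet
facet normal -0.498 -0.721 0.482
outer loop
vertex 3.682 -3.113 4.335
vertex 3.096 -2.745 4.28
vertex 3.269 -3.197 3.783
endloop
endfacet
facet normal 0.051 -0.992 0.113
outer loop
vertex 3.682 -3.113 4.335
vertex 3.269 -3.197 3.783
vertex 3.958 -3.171 3.701
endloop
endfacet
facet normal 0.648 -0.679 0.344
outer loop
vertex 3.682 -3.113 4.335
vertex 3.958 -3.171 3.701
vertex 4.21 -2.704 4.147
endloop
endfacet
facet normal 0.470 -0.213 0.857
outer loop
vertex 3.682 -3.113 4.335
vertex 4.21 -2.704 4.147
vertex 3.677 -2.44 4.505
endloop
endfacet
facet normal -0.505 0.398 0.766
outer loop
vertex 3.096 -2.745 4.28
vertex 3.677 -2.44 4.505
vertex 3.262 -2.109 4.059
endloop
endfacet
facet normal -0.925 -0.379 0.023
outer loop
vertex 3.269 -3.197 3.783
vertex 3.096 -2.745 4.28
vertex 3.01 -2.576 3.613
endloop
endfacet
facet normal -0.037 -0.819 -0.573
outer loop
vertex 3.958 -3.171 3.701
vertex 3.269 -3.197 3.783
vertex 3.543 -2.84 3.255
endloop
endfacet
facet normal 0.929 -0.312 -0.199
outer loop
vertex 4.21 -2.704 4.147
vertex 3.958 -3.171 3.701
vertex 4.124 -2.535 3.48
endloop
endfacet
facet normal 0.641 0.440 0.630
outer loop
vertex 3.677 -2.44 4.505
vertex 4.21 -2.704 4.147
vertex 3.951 -2.083 3.977
endloop
endfacet

endsolid


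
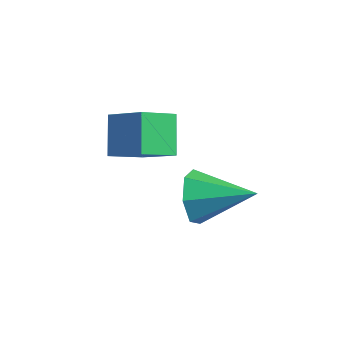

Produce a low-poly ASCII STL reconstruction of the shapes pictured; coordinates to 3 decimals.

solid 
facet normal -0.819 0.042 -0.573
outer loop
vertex -3.474 1.227 -0.67
vertex -2.908 2.333 -1.398
vertex -2.838 0.255 -1.65
endloop
endfacet
facet normal -0.393 -0.768 0.506
outer loop
vertex -1.512 0.187 -0.722
vertex -3.474 1.227 -0.67
vertex -2.838 0.255 -1.65
endloop
endfacet
facet normal -0.819 0.042 -0.573
outer loop
vertex -2.838 0.255 -1.65
vertex -2.908 2.333 -1.398
vertex -2.272 1.361 -2.378
endloop
endfacet
facet normal 0.419 -0.639 -0.645
outer loop
vertex -2.272 1.361 -2.378
vertex -1.512 0.187 -0.722
vertex -2.838 0.255 -1.65
endloop
endfacet
facet normal -0.419 0.639 0.645
outer loop
vertex -3.474 1.227 -0.67
vertex -1.582 2.265 -0.47
vertex -2.908 2.333 -1.398
endloop
endfacet
facet normal -0.393 -0.768 0.506
outer loop
vertex -2.148 1.159 0.258
vertex -3.474 1.227 -0.67
vertex -1.512 0.187 -0.722
endloop
endfacet
facet normal -0.419 0.639 0.645
outer loop
vertex -2.148 1.159 0.258
vertex -1.582 2.265 -0.47
vertex -3.474 1.227 -0.67
endloop
endfacet
facet normal 0.393 0.768 -0.506
outer loop
vertex -2.908 2.333 -1.398
vertex -1.582 2.265 -0.47
vertex -2.272 1.361 -2.378
endloop
endfacet
facet normal 0.419 -0.639 -0.645
outer loop
vertex -0.946 1.293 -1.45
vertex -1.512 0.187 -0.722
vertex -2.272 1.361 -2.378
endloop
endfacet
facet normal 0.393 0.768 -0.506
outer loop
vertex -2.272 1.361 -2.378
vertex -1.582 2.265 -0.47
vertex -0.946 1.293 -1.45
endloop
endfacet
facet normal 0.819 -0.042 0.573
outer loop
vertex -0.946 1.293 -1.45
vertex -2.148 1.159 0.258
vertex -1.512 0.187 -0.722
endloop
endfacet
facet normal 0.819 -0.042 0.573
outer loop
vertex -1.582 2.265 -0.47
vertex -2.148 1.159 0.258
vertex -0.946 1.293 -1.45
endloop
endfacet
facet normal -0.885 -0.344 -0.312
outer loop
vertex -0.228 1.577 -5.017
vertex -0.672 1.91 -4.126
vertex -0.554 2.428 -5.031
endloop
endfacet
facet normal 0.628 0.228 -0.744
outer loop
vertex -0.228 1.577 -5.017
vertex -0.554 2.428 -5.031
vertex 1.232 2.65 -3.454
endloop
endfacet
facet normal -0.886 -0.344 -0.312
outer loop
vertex -0.554 2.428 -5.031
vertex -0.672 1.91 -4.126
vertex -0.968 2.889 -4.364
endloop
endfacet
facet normal 0.271 0.862 -0.428
outer loop
vertex -0.554 2.428 -5.031
vertex -0.968 2.889 -4.364
vertex 1.232 2.65 -3.454
endloop
endfacet
facet normal -0.885 -0.344 -0.313
outer loop
vertex -0.968 2.889 -4.364
vertex -0.672 1.91 -4.126
vertex -1.16 2.613 -3.517
endloop
endfacet
facet normal -0.023 0.952 0.305
outer loop
vertex -0.968 2.889 -4.364
vertex -1.16 2.613 -3.517
vertex 1.232 2.65 -3.454
endloop
endfacet
facet normal -0.885 -0.344 -0.312
outer loop
vertex -1.16 2.613 -3.517
vertex -0.672 1.91 -4.126
vertex -0.984 1.807 -3.128
endloop
endfacet
facet normal -0.030 0.429 0.903
outer loop
vertex -1.16 2.613 -3.517
vertex -0.984 1.807 -3.128
vertex 1.232 2.65 -3.454
endloop
endfacet
facet normal -0.885 -0.344 -0.312
outer loop
vertex -0.984 1.807 -3.128
vertex -0.672 1.91 -4.126
vertex -0.573 1.079 -3.491
endloop
endfacet
facet normal 0.254 -0.313 0.915
outer loop
vertex -0.984 1.807 -3.128
vertex -0.573 1.079 -3.491
vertex 1.232 2.65 -3.454
endloop
endfacet
facet normal -0.885 -0.344 -0.312
outer loop
vertex -0.573 1.079 -3.491
vertex -0.672 1.91 -4.126
vertex -0.237 0.977 -4.331
endloop
endfacet
facet normal 0.615 -0.715 0.333
outer loop
vertex -0.573 1.079 -3.491
vertex -0.237 0.977 -4.331
vertex 1.232 2.65 -3.454
endloop
endfacet
facet normal -0.885 -0.344 -0.313
outer loop
vertex -0.237 0.977 -4.331
vertex -0.672 1.91 -4.126
vertex -0.228 1.577 -5.017
endloop
endfacet
facet normal 0.782 -0.474 -0.405
outer loop
vertex -0.237 0.977 -4.331
vertex -0.228 1.577 -5.017
vertex 1.232 2.65 -3.454
endloop
endfacet

endsolid


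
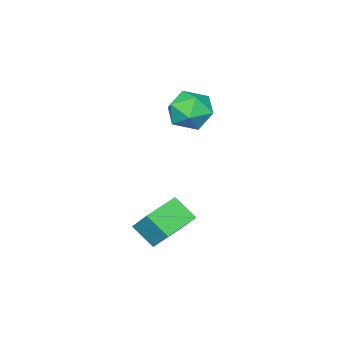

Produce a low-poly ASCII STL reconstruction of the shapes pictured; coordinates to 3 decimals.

solid 
facet normal -0.991 -0.003 0.136
outer loop
vertex -0.095 0.58 -3.02
vertex 0.054 1.49 -1.914
vertex -0.209 1.587 -3.834
endloop
endfacet
facet normal -0.104 -0.632 -0.768
outer loop
vertex 1.486 1.59 -4.066
vertex -0.095 0.58 -3.02
vertex -0.209 1.587 -3.834
endloop
endfacet
facet normal -0.991 -0.002 0.136
outer loop
vertex -0.209 1.587 -3.834
vertex 0.054 1.49 -1.914
vertex -0.059 2.497 -2.728
endloop
endfacet
facet normal -0.087 0.775 -0.626
outer loop
vertex -0.059 2.497 -2.728
vertex 1.486 1.59 -4.066
vertex -0.209 1.587 -3.834
endloop
endfacet
facet normal 0.087 -0.775 0.626
outer loop
vertex -0.095 0.58 -3.02
vertex 1.749 1.493 -2.146
vertex 0.054 1.49 -1.914
endloop
endfacet
facet normal -0.104 -0.632 -0.768
outer loop
vertex 1.599 0.583 -3.252
vertex -0.095 0.58 -3.02
vertex 1.486 1.59 -4.066
endloop
endfacet
facet normal 0.087 -0.775 0.626
outer loop
vertex 1.599 0.583 -3.252
vertex 1.749 1.493 -2.146
vertex -0.095 0.58 -3.02
endloop
endfacet
facet normal 0.104 0.632 0.768
outer loop
vertex 0.054 1.49 -1.914
vertex 1.749 1.493 -2.146
vertex -0.059 2.497 -2.728
endloop
endfacet
facet normal -0.087 0.775 -0.626
outer loop
vertex 1.635 2.5 -2.96
vertex 1.486 1.59 -4.066
vertex -0.059 2.497 -2.728
endloop
endfacet
facet normal 0.104 0.632 0.768
outer loop
vertex -0.059 2.497 -2.728
vertex 1.749 1.493 -2.146
vertex 1.635 2.5 -2.96
endloop
endfacet
facet normal 0.991 0.002 -0.135
outer loop
vertex 1.635 2.5 -2.96
vertex 1.599 0.583 -3.252
vertex 1.486 1.59 -4.066
endloop
endfacet
facet normal 0.991 0.002 -0.136
outer loop
vertex 1.749 1.493 -2.146
vertex 1.599 0.583 -3.252
vertex 1.635 2.5 -2.96
endloop
endfacet
facet normal -0.761 0.648 0.035
outer loop
vertex -3.019 0.697 1.124
vertex -3.087 0.559 2.207
vertex -2.441 1.34 1.795
endloop
endfacet
facet normal -0.316 0.806 -0.500
outer loop
vertex -3.019 0.697 1.124
vertex -2.441 1.34 1.795
vertex -1.984 0.952 0.88
endloop
endfacet
facet normal -0.278 0.237 -0.931
outer loop
vertex -3.019 0.697 1.124
vertex -1.984 0.952 0.88
vertex -2.346 -0.069 0.728
endloop
endfacet
facet normal -0.699 -0.272 -0.662
outer loop
vertex -3.019 0.697 1.124
vertex -2.346 -0.069 0.728
vertex -3.028 -0.311 1.548
endloop
endfacet
facet normal -0.998 -0.018 -0.065
outer loop
vertex -3.019 0.697 1.124
vertex -3.028 -0.311 1.548
vertex -3.087 0.559 2.207
endloop
endfacet
facet normal 0.332 0.917 -0.223
outer loop
vertex -1.984 0.952 0.88
vertex -2.441 1.34 1.795
vertex -1.412 0.971 1.812
endloop
endfacet
facet normal -0.388 0.660 0.643
outer loop
vertex -2.441 1.34 1.795
vertex -3.087 0.559 2.207
vertex -2.094 0.729 2.632
endloop
endfacet
facet normal -0.771 -0.417 0.482
outer loop
vertex -3.087 0.559 2.207
vertex -3.028 -0.311 1.548
vertex -2.456 -0.292 2.48
endloop
endfacet
facet normal -0.288 -0.826 -0.484
outer loop
vertex -3.028 -0.311 1.548
vertex -2.346 -0.069 0.728
vertex -1.999 -0.68 1.565
endloop
endfacet
facet normal 0.394 -0.003 -0.919
outer loop
vertex -2.346 -0.069 0.728
vertex -1.984 0.952 0.88
vertex -1.353 0.101 1.153
endloop
endfacet
facet normal 0.699 0.272 0.662
outer loop
vertex -1.421 -0.037 2.236
vertex -1.412 0.971 1.812
vertex -2.094 0.729 2.632
endloop
endfacet
facet normal 0.278 -0.237 0.931
outer loop
vertex -1.421 -0.037 2.236
vertex -2.094 0.729 2.632
vertex -2.456 -0.292 2.48
endloop
endfacet
facet normal 0.316 -0.806 0.500
outer loop
vertex -1.421 -0.037 2.236
vertex -2.456 -0.292 2.48
vertex -1.999 -0.68 1.565
endloop
endfacet
facet normal 0.761 -0.648 -0.035
outer loop
vertex -1.421 -0.037 2.236
vertex -1.999 -0.68 1.565
vertex -1.353 0.101 1.153
endloop
endfacet
facet normal 0.998 0.018 0.065
outer loop
vertex -1.421 -0.037 2.236
vertex -1.353 0.101 1.153
vertex -1.412 0.971 1.812
endloop
endfacet
facet normal 0.288 0.826 0.484
outer loop
vertex -2.094 0.729 2.632
vertex -1.412 0.971 1.812
vertex -2.441 1.34 1.795
endloop
endfacet
facet normal -0.394 0.003 0.919
outer loop
vertex -2.456 -0.292 2.48
vertex -2.094 0.729 2.632
vertex -3.087 0.559 2.207
endloop
endfacet
facet normal -0.332 -0.917 0.223
outer loop
vertex -1.999 -0.68 1.565
vertex -2.456 -0.292 2.48
vertex -3.028 -0.311 1.548
endloop
endfacet
facet normal 0.388 -0.660 -0.643
outer loop
vertex -1.353 0.101 1.153
vertex -1.999 -0.68 1.565
vertex -2.346 -0.069 0.728
endloop
endfacet
facet normal 0.771 0.417 -0.482
outer loop
vertex -1.412 0.971 1.812
vertex -1.353 0.101 1.153
vertex -1.984 0.952 0.88
endloop
endfacet

endsolid


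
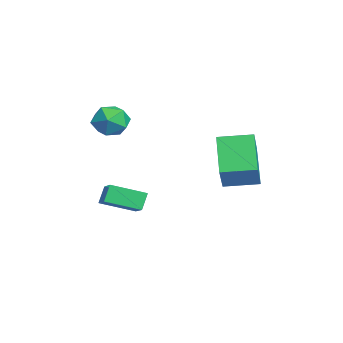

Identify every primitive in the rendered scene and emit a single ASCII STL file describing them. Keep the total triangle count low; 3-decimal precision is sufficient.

solid 
facet normal -0.513 0.666 -0.542
outer loop
vertex -3.125 -0.31 1.871
vertex -3.826 -0.507 2.292
vertex -3.325 0.107 2.573
endloop
endfacet
facet normal 0.168 0.868 -0.468
outer loop
vertex -3.125 -0.31 1.871
vertex -3.325 0.107 2.573
vertex -2.528 -0.123 2.433
endloop
endfacet
facet normal 0.581 0.350 -0.734
outer loop
vertex -3.125 -0.31 1.871
vertex -2.528 -0.123 2.433
vertex -2.537 -0.879 2.065
endloop
endfacet
facet normal 0.156 -0.171 -0.973
outer loop
vertex -3.125 -0.31 1.871
vertex -2.537 -0.879 2.065
vertex -3.339 -1.116 1.978
endloop
endfacet
facet normal -0.520 0.025 -0.854
outer loop
vertex -3.125 -0.31 1.871
vertex -3.339 -1.116 1.978
vertex -3.826 -0.507 2.292
endloop
endfacet
facet normal 0.307 0.923 0.230
outer loop
vertex -2.528 -0.123 2.433
vertex -3.325 0.107 2.573
vertex -2.861 -0.204 3.202
endloop
endfacet
facet normal -0.794 0.598 0.109
outer loop
vertex -3.325 0.107 2.573
vertex -3.826 -0.507 2.292
vertex -3.663 -0.441 3.115
endloop
endfacet
facet normal -0.806 -0.441 -0.395
outer loop
vertex -3.826 -0.507 2.292
vertex -3.339 -1.116 1.978
vertex -3.672 -1.197 2.747
endloop
endfacet
facet normal 0.287 -0.757 -0.586
outer loop
vertex -3.339 -1.116 1.978
vertex -2.537 -0.879 2.065
vertex -2.875 -1.427 2.607
endloop
endfacet
facet normal 0.976 0.086 -0.200
outer loop
vertex -2.537 -0.879 2.065
vertex -2.528 -0.123 2.433
vertex -2.374 -0.813 2.888
endloop
endfacet
facet normal -0.156 0.171 0.973
outer loop
vertex -3.075 -1.01 3.309
vertex -2.861 -0.204 3.202
vertex -3.663 -0.441 3.115
endloop
endfacet
facet normal -0.581 -0.350 0.734
outer loop
vertex -3.075 -1.01 3.309
vertex -3.663 -0.441 3.115
vertex -3.672 -1.197 2.747
endloop
endfacet
facet normal -0.168 -0.868 0.468
outer loop
vertex -3.075 -1.01 3.309
vertex -3.672 -1.197 2.747
vertex -2.875 -1.427 2.607
endloop
endfacet
facet normal 0.513 -0.666 0.542
outer loop
vertex -3.075 -1.01 3.309
vertex -2.875 -1.427 2.607
vertex -2.374 -0.813 2.888
endloop
endfacet
facet normal 0.520 -0.025 0.854
outer loop
vertex -3.075 -1.01 3.309
vertex -2.374 -0.813 2.888
vertex -2.861 -0.204 3.202
endloop
endfacet
facet normal -0.287 0.757 0.586
outer loop
vertex -3.663 -0.441 3.115
vertex -2.861 -0.204 3.202
vertex -3.325 0.107 2.573
endloop
endfacet
facet normal -0.976 -0.086 0.200
outer loop
vertex -3.672 -1.197 2.747
vertex -3.663 -0.441 3.115
vertex -3.826 -0.507 2.292
endloop
endfacet
facet normal -0.307 -0.923 -0.230
outer loop
vertex -2.875 -1.427 2.607
vertex -3.672 -1.197 2.747
vertex -3.339 -1.116 1.978
endloop
endfacet
facet normal 0.794 -0.598 -0.109
outer loop
vertex -2.374 -0.813 2.888
vertex -2.875 -1.427 2.607
vertex -2.537 -0.879 2.065
endloop
endfacet
facet normal 0.806 0.441 0.395
outer loop
vertex -2.861 -0.204 3.202
vertex -2.374 -0.813 2.888
vertex -2.528 -0.123 2.433
endloop
endfacet
facet normal -0.630 0.169 -0.758
outer loop
vertex -2.871 3.397 0.932
vertex -2.682 4.776 1.082
vertex -1.417 3.331 -0.29
endloop
endfacet
facet normal -0.135 -0.985 -0.108
outer loop
vertex -0.498 3.084 0.818
vertex -2.871 3.397 0.932
vertex -1.417 3.331 -0.29
endloop
endfacet
facet normal -0.629 0.169 -0.759
outer loop
vertex -1.417 3.331 -0.29
vertex -2.682 4.776 1.082
vertex -1.228 4.71 -0.139
endloop
endfacet
facet normal 0.765 -0.035 -0.643
outer loop
vertex -1.228 4.71 -0.139
vertex -0.498 3.084 0.818
vertex -1.417 3.331 -0.29
endloop
endfacet
facet normal -0.765 0.035 0.643
outer loop
vertex -2.871 3.397 0.932
vertex -1.763 4.529 2.19
vertex -2.682 4.776 1.082
endloop
endfacet
facet normal -0.135 -0.985 -0.108
outer loop
vertex -1.952 3.15 2.039
vertex -2.871 3.397 0.932
vertex -0.498 3.084 0.818
endloop
endfacet
facet normal -0.765 0.034 0.643
outer loop
vertex -1.952 3.15 2.039
vertex -1.763 4.529 2.19
vertex -2.871 3.397 0.932
endloop
endfacet
facet normal 0.135 0.985 0.108
outer loop
vertex -2.682 4.776 1.082
vertex -1.763 4.529 2.19
vertex -1.228 4.71 -0.139
endloop
endfacet
facet normal 0.765 -0.035 -0.643
outer loop
vertex -0.309 4.463 0.968
vertex -0.498 3.084 0.818
vertex -1.228 4.71 -0.139
endloop
endfacet
facet normal 0.135 0.985 0.108
outer loop
vertex -1.228 4.71 -0.139
vertex -1.763 4.529 2.19
vertex -0.309 4.463 0.968
endloop
endfacet
facet normal 0.629 -0.169 0.759
outer loop
vertex -0.309 4.463 0.968
vertex -1.952 3.15 2.039
vertex -0.498 3.084 0.818
endloop
endfacet
facet normal 0.630 -0.169 0.758
outer loop
vertex -1.763 4.529 2.19
vertex -1.952 3.15 2.039
vertex -0.309 4.463 0.968
endloop
endfacet
facet normal -0.450 0.307 0.839
outer loop
vertex -2.557 -0.746 -0.5
vertex -2.482 0.655 -0.972
vertex -3.752 -0.881 -1.092
endloop
endfacet
facet normal -0.051 -0.947 0.318
outer loop
vertex -3.378 -1.135 -1.788
vertex -2.557 -0.746 -0.5
vertex -3.752 -0.881 -1.092
endloop
endfacet
facet normal -0.450 0.307 0.838
outer loop
vertex -3.752 -0.881 -1.092
vertex -2.482 0.655 -0.972
vertex -3.676 0.52 -1.564
endloop
endfacet
facet normal -0.891 -0.101 -0.442
outer loop
vertex -3.676 0.52 -1.564
vertex -3.378 -1.135 -1.788
vertex -3.752 -0.881 -1.092
endloop
endfacet
facet normal 0.891 0.101 0.442
outer loop
vertex -2.557 -0.746 -0.5
vertex -2.108 0.401 -1.668
vertex -2.482 0.655 -0.972
endloop
endfacet
facet normal -0.051 -0.947 0.318
outer loop
vertex -2.184 -1.0 -1.196
vertex -2.557 -0.746 -0.5
vertex -3.378 -1.135 -1.788
endloop
endfacet
facet normal 0.892 0.100 0.441
outer loop
vertex -2.184 -1.0 -1.196
vertex -2.108 0.401 -1.668
vertex -2.557 -0.746 -0.5
endloop
endfacet
facet normal 0.051 0.947 -0.318
outer loop
vertex -2.482 0.655 -0.972
vertex -2.108 0.401 -1.668
vertex -3.676 0.52 -1.564
endloop
endfacet
facet normal -0.892 -0.101 -0.441
outer loop
vertex -3.303 0.266 -2.26
vertex -3.378 -1.135 -1.788
vertex -3.676 0.52 -1.564
endloop
endfacet
facet normal 0.051 0.947 -0.318
outer loop
vertex -3.676 0.52 -1.564
vertex -2.108 0.401 -1.668
vertex -3.303 0.266 -2.26
endloop
endfacet
facet normal 0.450 -0.307 -0.839
outer loop
vertex -3.303 0.266 -2.26
vertex -2.184 -1.0 -1.196
vertex -3.378 -1.135 -1.788
endloop
endfacet
facet normal 0.450 -0.307 -0.839
outer loop
vertex -2.108 0.401 -1.668
vertex -2.184 -1.0 -1.196
vertex -3.303 0.266 -2.26
endloop
endfacet

endsolid


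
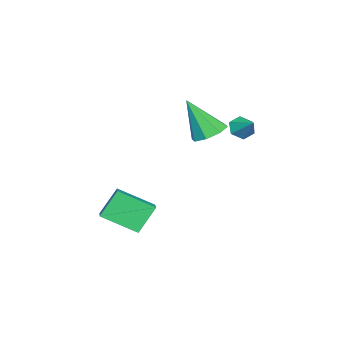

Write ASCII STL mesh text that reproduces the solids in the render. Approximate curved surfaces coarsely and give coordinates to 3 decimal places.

solid 
facet normal -0.090 0.478 -0.874
outer loop
vertex 0.354 1.901 2.344
vertex -0.103 1.243 2.031
vertex -0.292 1.971 2.449
endloop
endfacet
facet normal 0.190 0.641 0.744
outer loop
vertex 0.354 1.901 2.344
vertex -0.292 1.971 2.449
vertex 0.083 0.257 3.829
endloop
endfacet
facet normal -0.090 0.478 -0.874
outer loop
vertex -0.292 1.971 2.449
vertex -0.103 1.243 2.031
vertex -0.827 1.614 2.309
endloop
endfacet
facet normal -0.504 0.472 0.723
outer loop
vertex -0.292 1.971 2.449
vertex -0.827 1.614 2.309
vertex 0.083 0.257 3.829
endloop
endfacet
facet normal -0.090 0.479 -0.873
outer loop
vertex -0.827 1.614 2.309
vertex -0.103 1.243 2.031
vertex -0.938 1.041 2.006
endloop
endfacet
facet normal -0.883 -0.074 0.463
outer loop
vertex -0.827 1.614 2.309
vertex -0.938 1.041 2.006
vertex 0.083 0.257 3.829
endloop
endfacet
facet normal -0.090 0.480 -0.873
outer loop
vertex -0.938 1.041 2.006
vertex -0.103 1.243 2.031
vertex -0.56 0.586 1.717
endloop
endfacet
facet normal -0.727 -0.677 0.116
outer loop
vertex -0.938 1.041 2.006
vertex -0.56 0.586 1.717
vertex 0.083 0.257 3.829
endloop
endfacet
facet normal -0.090 0.480 -0.873
outer loop
vertex -0.56 0.586 1.717
vertex -0.103 1.243 2.031
vertex 0.086 0.516 1.612
endloop
endfacet
facet normal -0.126 -0.985 -0.115
outer loop
vertex -0.56 0.586 1.717
vertex 0.086 0.516 1.612
vertex 0.083 0.257 3.829
endloop
endfacet
facet normal -0.091 0.479 -0.873
outer loop
vertex 0.086 0.516 1.612
vertex -0.103 1.243 2.031
vertex 0.621 0.872 1.752
endloop
endfacet
facet normal 0.569 -0.817 -0.095
outer loop
vertex 0.086 0.516 1.612
vertex 0.621 0.872 1.752
vertex 0.083 0.257 3.829
endloop
endfacet
facet normal -0.091 0.479 -0.873
outer loop
vertex 0.621 0.872 1.752
vertex -0.103 1.243 2.031
vertex 0.733 1.446 2.055
endloop
endfacet
facet normal 0.948 -0.272 0.165
outer loop
vertex 0.621 0.872 1.752
vertex 0.733 1.446 2.055
vertex 0.083 0.257 3.829
endloop
endfacet
facet normal -0.091 0.479 -0.873
outer loop
vertex 0.733 1.446 2.055
vertex -0.103 1.243 2.031
vertex 0.354 1.901 2.344
endloop
endfacet
facet normal 0.791 0.333 0.513
outer loop
vertex 0.733 1.446 2.055
vertex 0.354 1.901 2.344
vertex 0.083 0.257 3.829
endloop
endfacet
facet normal -0.502 -0.655 -0.565
outer loop
vertex -0.468 2.045 1.967
vertex -1.012 2.311 2.142
vertex -0.71 2.52 1.631
endloop
endfacet
facet normal 0.915 0.232 -0.330
outer loop
vertex -0.468 2.045 1.967
vertex -0.71 2.52 1.631
vertex -0.428 3.069 2.798
endloop
endfacet
facet normal -0.503 -0.654 -0.565
outer loop
vertex -0.71 2.52 1.631
vertex -1.012 2.311 2.142
vertex -1.253 2.786 1.807
endloop
endfacet
facet normal 0.265 0.846 -0.462
outer loop
vertex -0.71 2.52 1.631
vertex -1.253 2.786 1.807
vertex -0.428 3.069 2.798
endloop
endfacet
facet normal -0.502 -0.654 -0.566
outer loop
vertex -1.253 2.786 1.807
vertex -1.012 2.311 2.142
vertex -1.555 2.576 2.318
endloop
endfacet
facet normal -0.437 0.893 0.109
outer loop
vertex -1.253 2.786 1.807
vertex -1.555 2.576 2.318
vertex -0.428 3.069 2.798
endloop
endfacet
facet normal -0.503 -0.655 -0.565
outer loop
vertex -1.555 2.576 2.318
vertex -1.012 2.311 2.142
vertex -1.314 2.101 2.654
endloop
endfacet
facet normal -0.488 0.326 0.810
outer loop
vertex -1.555 2.576 2.318
vertex -1.314 2.101 2.654
vertex -0.428 3.069 2.798
endloop
endfacet
facet normal -0.503 -0.654 -0.565
outer loop
vertex -1.314 2.101 2.654
vertex -1.012 2.311 2.142
vertex -0.77 1.835 2.478
endloop
endfacet
facet normal 0.163 -0.290 0.943
outer loop
vertex -1.314 2.101 2.654
vertex -0.77 1.835 2.478
vertex -0.428 3.069 2.798
endloop
endfacet
facet normal -0.502 -0.654 -0.566
outer loop
vertex -0.77 1.835 2.478
vertex -1.012 2.311 2.142
vertex -0.468 2.045 1.967
endloop
endfacet
facet normal 0.865 -0.336 0.373
outer loop
vertex -0.77 1.835 2.478
vertex -0.468 2.045 1.967
vertex -0.428 3.069 2.798
endloop
endfacet
facet normal -0.508 0.300 0.808
outer loop
vertex 1.829 -2.132 -1.081
vertex 2.984 -1.549 -0.571
vertex 1.415 -0.581 -1.917
endloop
endfacet
facet normal -0.831 -0.419 -0.366
outer loop
vertex 2.176 -1.031 -3.129
vertex 1.829 -2.132 -1.081
vertex 1.415 -0.581 -1.917
endloop
endfacet
facet normal -0.508 0.300 0.808
outer loop
vertex 1.415 -0.581 -1.917
vertex 2.984 -1.549 -0.571
vertex 2.569 0.002 -1.408
endloop
endfacet
facet normal -0.229 0.857 -0.462
outer loop
vertex 2.569 0.002 -1.408
vertex 2.176 -1.031 -3.129
vertex 1.415 -0.581 -1.917
endloop
endfacet
facet normal 0.229 -0.857 0.462
outer loop
vertex 1.829 -2.132 -1.081
vertex 3.745 -1.999 -1.783
vertex 2.984 -1.549 -0.571
endloop
endfacet
facet normal -0.830 -0.420 -0.366
outer loop
vertex 2.591 -2.582 -2.292
vertex 1.829 -2.132 -1.081
vertex 2.176 -1.031 -3.129
endloop
endfacet
facet normal 0.229 -0.857 0.462
outer loop
vertex 2.591 -2.582 -2.292
vertex 3.745 -1.999 -1.783
vertex 1.829 -2.132 -1.081
endloop
endfacet
facet normal 0.831 0.420 0.366
outer loop
vertex 2.984 -1.549 -0.571
vertex 3.745 -1.999 -1.783
vertex 2.569 0.002 -1.408
endloop
endfacet
facet normal -0.228 0.857 -0.462
outer loop
vertex 3.331 -0.448 -2.619
vertex 2.176 -1.031 -3.129
vertex 2.569 0.002 -1.408
endloop
endfacet
facet normal 0.830 0.419 0.367
outer loop
vertex 2.569 0.002 -1.408
vertex 3.745 -1.999 -1.783
vertex 3.331 -0.448 -2.619
endloop
endfacet
facet normal 0.508 -0.300 -0.808
outer loop
vertex 3.331 -0.448 -2.619
vertex 2.591 -2.582 -2.292
vertex 2.176 -1.031 -3.129
endloop
endfacet
facet normal 0.508 -0.300 -0.808
outer loop
vertex 3.745 -1.999 -1.783
vertex 2.591 -2.582 -2.292
vertex 3.331 -0.448 -2.619
endloop
endfacet

endsolid
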